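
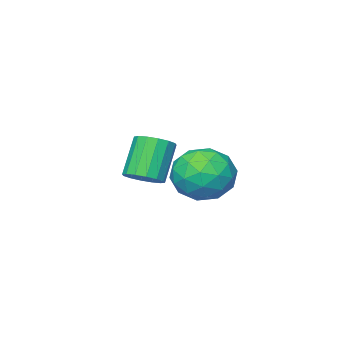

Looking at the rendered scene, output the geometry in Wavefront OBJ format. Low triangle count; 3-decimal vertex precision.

v 1.184 -1.37 -2.947
v 1.628 -1.161 -2.638
v 0.98 -1.461 -1.504
v 0.536 -1.67 -1.813
v 1.445 -0.926 -2.68
v 0.798 -1.227 -1.546
v 1.193 -0.81 -2.794
v 0.545 -1.111 -1.66
v 0.938 -0.845 -2.948
v 0.29 -1.145 -1.815
v 0.749 -1.019 -3.103
v 0.101 -1.32 -1.969
v 0.676 -1.288 -3.215
v 0.028 -1.589 -2.081
v 0.74 -1.579 -3.256
v 0.092 -1.879 -2.122
v 0.922 -1.813 -3.214
v 0.275 -2.114 -2.08
v 1.175 -1.929 -3.1
v 0.527 -2.23 -1.966
v 1.43 -1.895 -2.945
v 0.782 -2.195 -1.812
v 1.619 -1.72 -2.791
v 0.971 -2.021 -1.657
v 1.692 -1.451 -2.679
v 1.044 -1.752 -1.545
v -2.46 -2.224 -4.654
v -1.494 -1.965 -4.517
v -2.386 -3.195 -3.343
v -1.42 -2.936 -3.206
v -2.151 -2.258 -3.05
v -2.197 -1.658 -3.86
v -1.683 -3.502 -4
v -1.729 -2.902 -4.81
v -1.014 -2.755 -4.113
v -1.303 -1.986 -3.526
v -2.577 -3.174 -4.334
v -2.866 -2.405 -3.747
v -1.984 -2.009 -4.7
v -1.896 -3.151 -3.16
v -2.326 -2.753 -3.068
v -1.758 -2.6 -2.988
v -2.397 -1.828 -4.314
v -1.829 -1.676 -4.234
v -2.215 -1.849 -3.372
v -2.051 -3.484 -3.626
v -1.483 -3.332 -3.546
v -2.122 -2.56 -4.872
v -1.554 -2.407 -4.792
v -1.665 -3.311 -4.488
v -1.134 -2.321 -4.382
v -1.09 -2.892 -3.612
v -1.244 -3.225 -4.078
v -1.272 -2.872 -4.554
v -1.304 -1.869 -4.037
v -1.26 -2.44 -3.267
v -1.69 -2.042 -3.176
v -1.717 -1.689 -3.652
v -1.021 -2.334 -3.8
v -2.62 -2.72 -4.593
v -2.576 -3.291 -3.823
v -2.163 -3.471 -4.208
v -2.19 -3.118 -4.684
v -2.79 -2.268 -4.248
v -2.746 -2.839 -3.478
v -2.608 -2.288 -3.306
v -2.636 -1.935 -3.782
v -2.859 -2.826 -4.06
f 2 1 5
f 2 5 3
f 3 5 6
f 3 6 4
f 5 1 7
f 5 7 6
f 6 7 8
f 6 8 4
f 7 1 9
f 7 9 8
f 8 9 10
f 8 10 4
f 9 1 11
f 9 11 10
f 10 11 12
f 10 12 4
f 11 1 13
f 11 13 12
f 12 13 14
f 12 14 4
f 13 1 15
f 13 15 14
f 14 15 16
f 14 16 4
f 15 1 17
f 15 17 16
f 16 17 18
f 16 18 4
f 17 1 19
f 17 19 18
f 18 19 20
f 18 20 4
f 19 1 21
f 19 21 20
f 20 21 22
f 20 22 4
f 21 1 23
f 21 23 22
f 22 23 24
f 22 24 4
f 23 1 25
f 23 25 24
f 24 25 26
f 24 26 4
f 25 1 2
f 25 2 26
f 26 2 3
f 26 3 4
f 27 64 43
f 64 38 67
f 43 67 32
f 64 67 43
f 27 43 39
f 43 32 44
f 39 44 28
f 43 44 39
f 27 39 48
f 39 28 49
f 48 49 34
f 39 49 48
f 27 48 60
f 48 34 63
f 60 63 37
f 48 63 60
f 27 60 64
f 60 37 68
f 64 68 38
f 60 68 64
f 28 44 55
f 44 32 58
f 55 58 36
f 44 58 55
f 32 67 45
f 67 38 66
f 45 66 31
f 67 66 45
f 38 68 65
f 68 37 61
f 65 61 29
f 68 61 65
f 37 63 62
f 63 34 50
f 62 50 33
f 63 50 62
f 34 49 54
f 49 28 51
f 54 51 35
f 49 51 54
f 30 56 42
f 56 36 57
f 42 57 31
f 56 57 42
f 30 42 40
f 42 31 41
f 40 41 29
f 42 41 40
f 30 40 47
f 40 29 46
f 47 46 33
f 40 46 47
f 30 47 52
f 47 33 53
f 52 53 35
f 47 53 52
f 30 52 56
f 52 35 59
f 56 59 36
f 52 59 56
f 31 57 45
f 57 36 58
f 45 58 32
f 57 58 45
f 29 41 65
f 41 31 66
f 65 66 38
f 41 66 65
f 33 46 62
f 46 29 61
f 62 61 37
f 46 61 62
f 35 53 54
f 53 33 50
f 54 50 34
f 53 50 54
f 36 59 55
f 59 35 51
f 55 51 28
f 59 51 55



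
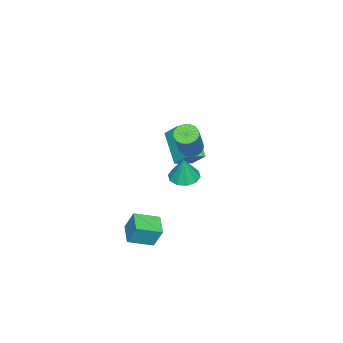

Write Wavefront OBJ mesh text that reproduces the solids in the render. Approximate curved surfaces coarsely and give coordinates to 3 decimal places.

v -0.125 3.258 -1.039
v 0.513 3.661 -1.192
v 0.165 3.322 0.339
v 0.156 3.969 -1.131
v -0.309 4.005 -1.036
v -0.703 3.756 -0.941
v -0.877 3.317 -0.884
v -0.763 2.855 -0.886
v -0.406 2.547 -0.947
v 0.059 2.51 -1.043
v 0.454 2.759 -1.137
v 0.627 3.198 -1.194
v -2.354 2.78 -1.72
v -3.554 1.78 -0.553
v -2.198 3.523 -0.924
v -3.399 2.523 0.243
v -1.501 2.197 -1.343
v -2.702 1.197 -0.176
v -1.346 2.94 -0.547
v -2.546 1.94 0.62
v 1.83 1.016 -3.955
v 1.843 1.492 -2.865
v 1.126 2.064 -4.405
v 1.14 2.54 -3.315
v 2.8 1.56 -4.205
v 2.814 2.036 -3.115
v 2.097 2.608 -4.655
v 2.11 3.084 -3.565
v 0.038 3.656 1.223
v 0.469 3.903 0.888
v 1.654 4.131 2.582
v 1.222 3.884 2.917
v 0.323 4.114 0.961
v 1.508 4.342 2.656
v 0.121 4.234 1.087
v 1.306 4.463 2.781
v -0.099 4.24 1.239
v 1.086 4.468 2.934
v -0.291 4.13 1.389
v 0.894 4.358 3.083
v -0.418 3.926 1.505
v 0.767 4.154 3.199
v -0.455 3.669 1.566
v 0.73 3.897 3.26
v -0.394 3.409 1.558
v 0.791 3.637 3.252
v -0.248 3.198 1.484
v 0.937 3.426 3.179
v -0.046 3.077 1.359
v 1.139 3.306 3.053
v 0.174 3.072 1.206
v 1.359 3.3 2.901
v 0.366 3.182 1.057
v 1.551 3.41 2.751
v 0.493 3.386 0.941
v 1.678 3.614 2.635
v 0.53 3.643 0.88
v 1.715 3.871 2.574
f 2 1 4
f 2 4 3
f 4 1 5
f 4 5 3
f 5 1 6
f 5 6 3
f 6 1 7
f 6 7 3
f 7 1 8
f 7 8 3
f 8 1 9
f 8 9 3
f 9 1 10
f 9 10 3
f 10 1 11
f 10 11 3
f 11 1 12
f 11 12 3
f 12 1 2
f 12 2 3
f 14 16 13
f 17 14 13
f 13 16 15
f 15 17 13
f 14 20 16
f 18 14 17
f 18 20 14
f 16 20 15
f 19 17 15
f 15 20 19
f 19 18 17
f 20 18 19
f 22 24 21
f 25 22 21
f 21 24 23
f 23 25 21
f 22 28 24
f 26 22 25
f 26 28 22
f 24 28 23
f 27 25 23
f 23 28 27
f 27 26 25
f 28 26 27
f 30 29 33
f 30 33 31
f 31 33 34
f 31 34 32
f 33 29 35
f 33 35 34
f 34 35 36
f 34 36 32
f 35 29 37
f 35 37 36
f 36 37 38
f 36 38 32
f 37 29 39
f 37 39 38
f 38 39 40
f 38 40 32
f 39 29 41
f 39 41 40
f 40 41 42
f 40 42 32
f 41 29 43
f 41 43 42
f 42 43 44
f 42 44 32
f 43 29 45
f 43 45 44
f 44 45 46
f 44 46 32
f 45 29 47
f 45 47 46
f 46 47 48
f 46 48 32
f 47 29 49
f 47 49 48
f 48 49 50
f 48 50 32
f 49 29 51
f 49 51 50
f 50 51 52
f 50 52 32
f 51 29 53
f 51 53 52
f 52 53 54
f 52 54 32
f 53 29 55
f 53 55 54
f 54 55 56
f 54 56 32
f 55 29 57
f 55 57 56
f 56 57 58
f 56 58 32
f 57 29 30
f 57 30 58
f 58 30 31
f 58 31 32



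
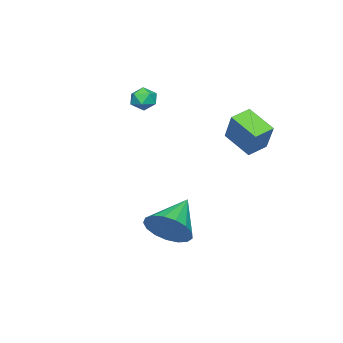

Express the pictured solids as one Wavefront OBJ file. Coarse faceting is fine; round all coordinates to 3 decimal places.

v -1.337 1.355 0.266
v -0.671 2.024 1.656
v -1.047 2.65 -0.496
v -0.382 3.319 0.894
v -0.438 1.001 0.006
v 0.227 1.67 1.396
v -0.149 2.296 -0.756
v 0.517 2.965 0.634
v 4.024 0.935 -3.74
v 4.444 1.554 -2.948
v 2.296 0.825 -2.74
v 4.231 1.899 -3.277
v 3.972 2.023 -3.712
v 3.724 1.897 -4.154
v 3.545 1.551 -4.501
v 3.476 1.064 -4.673
v 3.533 0.547 -4.632
v 3.702 0.119 -4.387
v 3.945 -0.123 -3.993
v 4.206 -0.122 -3.542
v 4.425 0.121 -3.135
v 4.553 0.55 -2.868
v 4.56 1.068 -2.8
v -0.881 -2.604 1.655
v -0.428 -2.366 1.218
v -0.432 -3.594 1.582
v 0.021 -3.356 1.145
v 0.043 -3.165 1.79
v -0.234 -2.553 1.835
v -0.626 -3.407 0.965
v -0.903 -2.795 1.01
v -0.27 -2.862 0.792
v 0.143 -2.713 1.301
v -1.003 -3.247 1.499
v -0.59 -3.098 2.008
f 2 4 1
f 5 2 1
f 1 4 3
f 3 5 1
f 2 8 4
f 6 2 5
f 6 8 2
f 4 8 3
f 7 5 3
f 3 8 7
f 7 6 5
f 8 6 7
f 10 9 12
f 10 12 11
f 12 9 13
f 12 13 11
f 13 9 14
f 13 14 11
f 14 9 15
f 14 15 11
f 15 9 16
f 15 16 11
f 16 9 17
f 16 17 11
f 17 9 18
f 17 18 11
f 18 9 19
f 18 19 11
f 19 9 20
f 19 20 11
f 20 9 21
f 20 21 11
f 21 9 22
f 21 22 11
f 22 9 23
f 22 23 11
f 23 9 10
f 23 10 11
f 24 35 29
f 24 29 25
f 24 25 31
f 24 31 34
f 24 34 35
f 25 29 33
f 29 35 28
f 35 34 26
f 34 31 30
f 31 25 32
f 27 33 28
f 27 28 26
f 27 26 30
f 27 30 32
f 27 32 33
f 28 33 29
f 26 28 35
f 30 26 34
f 32 30 31
f 33 32 25



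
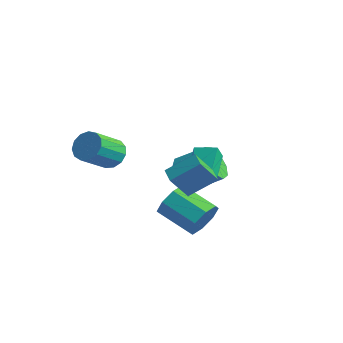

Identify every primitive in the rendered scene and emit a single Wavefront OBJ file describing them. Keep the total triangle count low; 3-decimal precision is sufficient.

v 2.116 -1.024 -1.317
v 2.395 -0.587 -0.474
v 0.664 -0.819 0.22
v 0.384 -1.256 -0.623
v 2.126 -0.093 -0.981
v 0.394 -0.325 -0.287
v 1.85 -0.144 -1.685
v 0.119 -0.376 -0.991
v 1.73 -0.711 -2.174
v -0.001 -0.943 -1.479
v 1.836 -1.461 -2.16
v 0.105 -1.693 -1.466
v 2.106 -1.955 -1.653
v 0.374 -2.187 -0.959
v 2.381 -1.904 -0.949
v 0.65 -2.136 -0.255
v 2.501 -1.337 -0.461
v 0.77 -1.569 0.234
v -1.381 1.52 -1.022
v -0.958 1.865 -1.86
v 0.224 2.664 -0.936
v -0.199 2.32 -0.098
v -1.431 2.307 -1.638
v -0.249 3.106 -0.714
v -1.88 2.38 -1.128
v -0.698 3.18 -0.203
v -2.096 2.052 -0.568
v -0.914 2.851 0.357
v -1.977 1.475 -0.221
v -0.795 2.274 0.704
v -1.579 0.919 -0.249
v -0.397 1.718 0.676
v -1.089 0.644 -0.639
v 0.093 1.444 0.286
v -0.735 0.78 -1.208
v 0.447 1.579 -0.284
v -0.683 1.262 -1.691
v 0.498 2.061 -0.766
v 1.761 -2.023 1.223
v 1.469 -2.831 2.441
v 2.545 -0.984 2.101
v 2.254 -1.792 3.318
v 2.486 -2.468 1.102
v 2.195 -3.276 2.319
v 3.271 -1.429 1.979
v 2.979 -2.237 3.197
v -3.256 -1.32 0.84
v -2.454 -1.207 1.065
v -2.563 -2.628 2.165
v -3.364 -2.74 1.94
v -2.715 -0.953 1.368
v -2.823 -2.373 2.467
v -3.147 -0.815 1.503
v -3.255 -2.236 2.603
v -3.614 -0.838 1.428
v -3.722 -2.259 2.527
v -3.967 -1.013 1.166
v -4.075 -2.434 2.266
v -4.094 -1.286 0.801
v -4.203 -2.707 1.9
v -3.955 -1.57 0.448
v -4.064 -2.991 1.548
v -3.594 -1.774 0.22
v -3.703 -3.195 1.32
v -3.126 -1.834 0.189
v -3.234 -3.255 1.288
v -2.699 -1.73 0.364
v -2.807 -3.151 1.464
v -2.448 -1.497 0.691
v -2.557 -2.917 1.791
v 1.228 -0.802 0.802
v 1.278 -1.211 1.535
v 0.529 0.395 1.518
v 0.579 -0.013 2.25
v 2.201 -0.347 0.99
v 2.251 -0.755 1.722
v 1.502 0.851 1.705
v 1.552 0.442 2.438
f 2 1 5
f 2 5 3
f 3 5 6
f 3 6 4
f 5 1 7
f 5 7 6
f 6 7 8
f 6 8 4
f 7 1 9
f 7 9 8
f 8 9 10
f 8 10 4
f 9 1 11
f 9 11 10
f 10 11 12
f 10 12 4
f 11 1 13
f 11 13 12
f 12 13 14
f 12 14 4
f 13 1 15
f 13 15 14
f 14 15 16
f 14 16 4
f 15 1 17
f 15 17 16
f 16 17 18
f 16 18 4
f 17 1 2
f 17 2 18
f 18 2 3
f 18 3 4
f 20 19 23
f 20 23 21
f 21 23 24
f 21 24 22
f 23 19 25
f 23 25 24
f 24 25 26
f 24 26 22
f 25 19 27
f 25 27 26
f 26 27 28
f 26 28 22
f 27 19 29
f 27 29 28
f 28 29 30
f 28 30 22
f 29 19 31
f 29 31 30
f 30 31 32
f 30 32 22
f 31 19 33
f 31 33 32
f 32 33 34
f 32 34 22
f 33 19 35
f 33 35 34
f 34 35 36
f 34 36 22
f 35 19 37
f 35 37 36
f 36 37 38
f 36 38 22
f 37 19 20
f 37 20 38
f 38 20 21
f 38 21 22
f 40 42 39
f 43 40 39
f 39 42 41
f 41 43 39
f 40 46 42
f 44 40 43
f 44 46 40
f 42 46 41
f 45 43 41
f 41 46 45
f 45 44 43
f 46 44 45
f 48 47 51
f 48 51 49
f 49 51 52
f 49 52 50
f 51 47 53
f 51 53 52
f 52 53 54
f 52 54 50
f 53 47 55
f 53 55 54
f 54 55 56
f 54 56 50
f 55 47 57
f 55 57 56
f 56 57 58
f 56 58 50
f 57 47 59
f 57 59 58
f 58 59 60
f 58 60 50
f 59 47 61
f 59 61 60
f 60 61 62
f 60 62 50
f 61 47 63
f 61 63 62
f 62 63 64
f 62 64 50
f 63 47 65
f 63 65 64
f 64 65 66
f 64 66 50
f 65 47 67
f 65 67 66
f 66 67 68
f 66 68 50
f 67 47 69
f 67 69 68
f 68 69 70
f 68 70 50
f 69 47 48
f 69 48 70
f 70 48 49
f 70 49 50
f 72 74 71
f 75 72 71
f 71 74 73
f 73 75 71
f 72 78 74
f 76 72 75
f 76 78 72
f 74 78 73
f 77 75 73
f 73 78 77
f 77 76 75
f 78 76 77



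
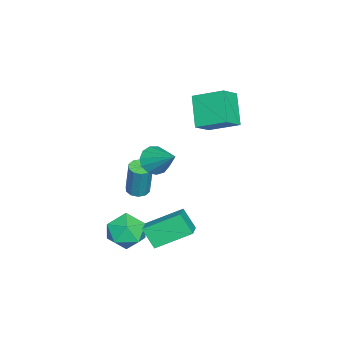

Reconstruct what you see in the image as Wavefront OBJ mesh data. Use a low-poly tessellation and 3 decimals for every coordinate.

v 2.807 -1.42 -2.472
v 2.539 -2.115 -1.444
v 2.172 0.268 -1.497
v 1.904 -0.427 -0.468
v 3.836 -1.253 -2.092
v 3.568 -1.948 -1.063
v 3.201 0.435 -1.116
v 2.933 -0.26 -0.088
v 2.815 -2.015 -1.241
v 3.72 -2.066 -1.908
v 2.4 -3.734 -1.672
v 3.305 -3.785 -2.339
v 3.431 -3.727 -1.222
v 3.688 -2.665 -0.956
v 2.432 -3.135 -2.624
v 2.689 -2.073 -2.358
v 3.484 -2.759 -2.762
v 4.101 -3.125 -1.896
v 2.019 -2.675 -1.684
v 2.636 -3.041 -0.818
v 0.809 -3.048 -0.391
v 1.382 -3.214 -0.454
v 1.664 -2.957 1.427
v 1.091 -2.792 1.491
v 1.363 -2.846 -0.502
v 1.645 -2.59 1.38
v 1.132 -2.556 -0.506
v 1.415 -2.3 1.375
v 0.778 -2.454 -0.467
v 1.06 -2.197 1.414
v 0.435 -2.579 -0.399
v 0.718 -2.322 1.483
v 0.236 -2.883 -0.327
v 0.518 -2.626 1.554
v 0.255 -3.25 -0.28
v 0.537 -2.994 1.602
v 0.485 -3.54 -0.275
v 0.768 -3.284 1.606
v 0.84 -3.643 -0.314
v 1.122 -3.386 1.567
v 1.182 -3.518 -0.383
v 1.465 -3.261 1.499
v -2.254 -0.394 2.42
v -3.517 -0.939 3.773
v -2.132 1.23 3.187
v -3.395 0.685 4.541
v -1.305 -0.805 3.139
v -2.568 -1.35 4.493
v -1.183 0.819 3.907
v -2.446 0.274 5.26
v 0.717 -2.19 1.824
v 1.451 -2.326 1.418
v 1.543 -0.93 2.896
v 1.228 -1.976 1.179
v 0.842 -1.694 1.145
v 0.416 -1.57 1.326
v 0.086 -1.642 1.666
v -0.043 -1.889 2.055
v 0.068 -2.231 2.371
v 0.385 -2.56 2.514
v 0.808 -2.772 2.437
v 1.202 -2.799 2.165
v 1.441 -2.633 1.785
f 2 4 1
f 5 2 1
f 1 4 3
f 3 5 1
f 2 8 4
f 6 2 5
f 6 8 2
f 4 8 3
f 7 5 3
f 3 8 7
f 7 6 5
f 8 6 7
f 9 20 14
f 9 14 10
f 9 10 16
f 9 16 19
f 9 19 20
f 10 14 18
f 14 20 13
f 20 19 11
f 19 16 15
f 16 10 17
f 12 18 13
f 12 13 11
f 12 11 15
f 12 15 17
f 12 17 18
f 13 18 14
f 11 13 20
f 15 11 19
f 17 15 16
f 18 17 10
f 22 21 25
f 22 25 23
f 23 25 26
f 23 26 24
f 25 21 27
f 25 27 26
f 26 27 28
f 26 28 24
f 27 21 29
f 27 29 28
f 28 29 30
f 28 30 24
f 29 21 31
f 29 31 30
f 30 31 32
f 30 32 24
f 31 21 33
f 31 33 32
f 32 33 34
f 32 34 24
f 33 21 35
f 33 35 34
f 34 35 36
f 34 36 24
f 35 21 37
f 35 37 36
f 36 37 38
f 36 38 24
f 37 21 39
f 37 39 38
f 38 39 40
f 38 40 24
f 39 21 41
f 39 41 40
f 40 41 42
f 40 42 24
f 41 21 22
f 41 22 42
f 42 22 23
f 42 23 24
f 44 46 43
f 47 44 43
f 43 46 45
f 45 47 43
f 44 50 46
f 48 44 47
f 48 50 44
f 46 50 45
f 49 47 45
f 45 50 49
f 49 48 47
f 50 48 49
f 52 51 54
f 52 54 53
f 54 51 55
f 54 55 53
f 55 51 56
f 55 56 53
f 56 51 57
f 56 57 53
f 57 51 58
f 57 58 53
f 58 51 59
f 58 59 53
f 59 51 60
f 59 60 53
f 60 51 61
f 60 61 53
f 61 51 62
f 61 62 53
f 62 51 63
f 62 63 53
f 63 51 52
f 63 52 53



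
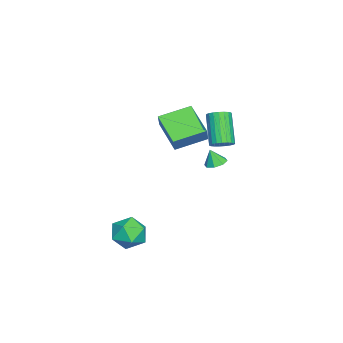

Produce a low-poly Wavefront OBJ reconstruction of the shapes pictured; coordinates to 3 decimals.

v -2.646 1.702 -0.039
v -2.081 1.513 0.347
v -3.369 1.05 2.005
v -3.934 1.238 1.619
v -2.105 1.801 0.409
v -3.392 1.337 2.067
v -2.222 2.071 0.394
v -3.509 1.608 2.052
v -2.412 2.278 0.303
v -3.7 1.814 1.962
v -2.643 2.385 0.154
v -3.931 1.921 1.812
v -2.875 2.374 -0.029
v -4.162 1.91 1.629
v -3.067 2.246 -0.214
v -4.354 1.783 1.445
v -3.186 2.025 -0.368
v -4.474 1.561 1.29
v -3.212 1.747 -0.466
v -4.5 1.284 1.193
v -3.14 1.462 -0.49
v -4.428 0.999 1.169
v -2.983 1.218 -0.436
v -4.27 0.755 1.223
v -2.767 1.058 -0.313
v -4.055 0.594 1.345
v -2.531 1.009 -0.143
v -3.818 0.545 1.515
v -2.314 1.08 0.045
v -3.602 0.616 1.703
v -2.155 1.258 0.218
v -3.443 0.795 1.876
v -1.281 1.649 -0.701
v -0.857 2.126 -0.535
v -1.279 1.311 0.261
v -1.339 2.269 -0.483
v -1.787 2.049 -0.559
v -1.939 1.594 -0.719
v -1.706 1.172 -0.868
v -1.224 1.029 -0.919
v -0.776 1.249 -0.843
v -0.624 1.704 -0.684
v 0.718 -0.162 1.208
v -0.719 -1.332 2.198
v -0.235 1.429 1.706
v -1.671 0.26 2.696
v 1.311 -0.1 2.144
v -0.125 -1.269 3.134
v 0.359 1.492 2.642
v -1.078 0.322 3.632
v 2.489 -2.39 -3.765
v 2.862 -1.853 -4.668
v 4.078 -2.127 -2.952
v 4.451 -1.59 -3.855
v 3.658 -1.13 -3.22
v 2.677 -1.292 -3.722
v 4.263 -2.688 -3.898
v 3.282 -2.85 -4.4
v 3.958 -2.037 -4.75
v 3.585 -1.074 -4.331
v 3.355 -2.906 -3.289
v 2.982 -1.943 -2.87
f 2 1 5
f 2 5 3
f 3 5 6
f 3 6 4
f 5 1 7
f 5 7 6
f 6 7 8
f 6 8 4
f 7 1 9
f 7 9 8
f 8 9 10
f 8 10 4
f 9 1 11
f 9 11 10
f 10 11 12
f 10 12 4
f 11 1 13
f 11 13 12
f 12 13 14
f 12 14 4
f 13 1 15
f 13 15 14
f 14 15 16
f 14 16 4
f 15 1 17
f 15 17 16
f 16 17 18
f 16 18 4
f 17 1 19
f 17 19 18
f 18 19 20
f 18 20 4
f 19 1 21
f 19 21 20
f 20 21 22
f 20 22 4
f 21 1 23
f 21 23 22
f 22 23 24
f 22 24 4
f 23 1 25
f 23 25 24
f 24 25 26
f 24 26 4
f 25 1 27
f 25 27 26
f 26 27 28
f 26 28 4
f 27 1 29
f 27 29 28
f 28 29 30
f 28 30 4
f 29 1 31
f 29 31 30
f 30 31 32
f 30 32 4
f 31 1 2
f 31 2 32
f 32 2 3
f 32 3 4
f 34 33 36
f 34 36 35
f 36 33 37
f 36 37 35
f 37 33 38
f 37 38 35
f 38 33 39
f 38 39 35
f 39 33 40
f 39 40 35
f 40 33 41
f 40 41 35
f 41 33 42
f 41 42 35
f 42 33 34
f 42 34 35
f 44 46 43
f 47 44 43
f 43 46 45
f 45 47 43
f 44 50 46
f 48 44 47
f 48 50 44
f 46 50 45
f 49 47 45
f 45 50 49
f 49 48 47
f 50 48 49
f 51 62 56
f 51 56 52
f 51 52 58
f 51 58 61
f 51 61 62
f 52 56 60
f 56 62 55
f 62 61 53
f 61 58 57
f 58 52 59
f 54 60 55
f 54 55 53
f 54 53 57
f 54 57 59
f 54 59 60
f 55 60 56
f 53 55 62
f 57 53 61
f 59 57 58
f 60 59 52



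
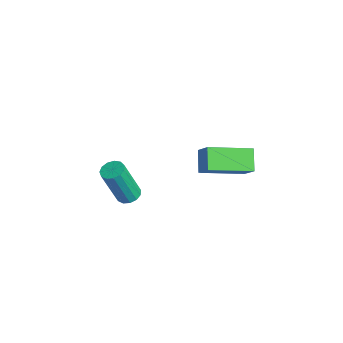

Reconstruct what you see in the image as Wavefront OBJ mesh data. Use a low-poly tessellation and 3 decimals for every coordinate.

v -3.864 2.982 3.33
v -3.106 3.079 4.135
v -3.576 4.927 2.824
v -2.818 5.024 3.629
v -3.062 2.676 2.611
v -2.304 2.773 3.416
v -2.774 4.621 2.105
v -2.016 4.718 2.91
v -2.452 -0.618 2.881
v -2.101 -0.99 2.743
v -2.097 -1.675 4.601
v -2.448 -1.302 4.739
v -1.942 -0.753 2.83
v -1.938 -1.437 4.688
v -1.945 -0.473 2.934
v -1.941 -1.157 4.792
v -2.109 -0.239 3.02
v -2.105 -0.923 4.878
v -2.381 -0.125 3.062
v -2.378 -0.809 4.92
v -2.677 -0.168 3.047
v -2.673 -0.852 4.905
v -2.9 -0.353 2.979
v -2.897 -1.038 4.837
v -2.982 -0.623 2.88
v -2.978 -1.307 4.738
v -2.895 -0.891 2.781
v -2.891 -1.575 4.639
v -2.667 -1.072 2.714
v -2.664 -1.757 4.572
v -2.371 -1.109 2.7
v -2.368 -1.794 4.558
f 2 4 1
f 5 2 1
f 1 4 3
f 3 5 1
f 2 8 4
f 6 2 5
f 6 8 2
f 4 8 3
f 7 5 3
f 3 8 7
f 7 6 5
f 8 6 7
f 10 9 13
f 10 13 11
f 11 13 14
f 11 14 12
f 13 9 15
f 13 15 14
f 14 15 16
f 14 16 12
f 15 9 17
f 15 17 16
f 16 17 18
f 16 18 12
f 17 9 19
f 17 19 18
f 18 19 20
f 18 20 12
f 19 9 21
f 19 21 20
f 20 21 22
f 20 22 12
f 21 9 23
f 21 23 22
f 22 23 24
f 22 24 12
f 23 9 25
f 23 25 24
f 24 25 26
f 24 26 12
f 25 9 27
f 25 27 26
f 26 27 28
f 26 28 12
f 27 9 29
f 27 29 28
f 28 29 30
f 28 30 12
f 29 9 31
f 29 31 30
f 30 31 32
f 30 32 12
f 31 9 10
f 31 10 32
f 32 10 11
f 32 11 12



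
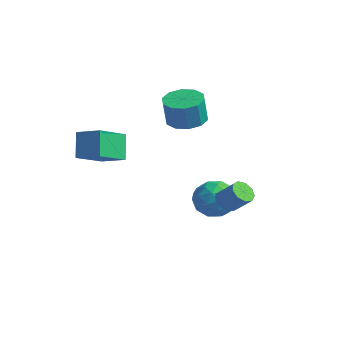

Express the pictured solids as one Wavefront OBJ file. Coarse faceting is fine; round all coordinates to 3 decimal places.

v -4.442 -3.717 0.758
v -3.174 -3.204 1.206
v -4.843 -1.855 -0.239
v -3.574 -1.342 0.209
v -3.746 -4.278 -0.569
v -2.477 -3.765 -0.121
v -4.146 -2.416 -1.566
v -2.878 -1.903 -1.118
v 1.935 0.478 -2.827
v 2.4 0.619 -3.318
v 3.289 0.943 -2.383
v 2.825 0.802 -1.893
v 2.15 1.006 -3.215
v 3.04 1.331 -2.281
v 1.801 1.147 -2.931
v 2.69 1.471 -1.997
v 1.514 0.974 -2.598
v 2.403 1.298 -1.664
v 1.424 0.569 -2.373
v 2.314 0.893 -1.438
v 1.574 0.122 -2.36
v 2.463 0.446 -1.425
v 1.893 -0.159 -2.566
v 2.782 0.165 -1.631
v 2.232 -0.142 -2.894
v 3.121 0.182 -1.959
v 2.432 0.165 -3.191
v 3.321 0.49 -2.256
v 0.47 2.128 -3.385
v 0.992 1.47 -2.53
v 0.008 0.51 -4.35
v 0.53 -0.148 -3.495
v -0.485 0.445 -3.259
v -0.199 1.445 -2.663
v 1.199 0.535 -4.217
v 1.485 1.535 -3.621
v 1.442 0.485 -3.044
v 0.402 0.429 -2.452
v 0.598 1.551 -4.428
v -0.442 1.495 -3.836
v 0.771 1.941 -2.873
v 0.229 0.039 -4.007
v -0.368 0.388 -3.869
v -0.061 0 -3.366
v 0.071 1.926 -2.951
v 0.378 1.539 -2.448
v -0.49 0.937 -2.877
v 0.622 0.441 -4.432
v 0.929 0.054 -3.929
v 1.061 1.98 -3.514
v 1.368 1.592 -3.011
v 1.49 1.043 -4.003
v 1.343 0.975 -2.673
v 1.072 0.024 -3.24
v 1.465 0.426 -3.664
v 1.633 1.014 -3.314
v 0.731 0.942 -2.325
v 0.46 -0.009 -2.892
v -0.137 0.34 -2.753
v 0.031 0.928 -2.403
v 0.996 0.364 -2.627
v 0.54 1.989 -3.988
v 0.269 1.038 -4.555
v 0.969 1.052 -4.477
v 1.137 1.64 -4.127
v -0.072 1.956 -3.64
v -0.343 1.005 -4.207
v -0.633 0.966 -3.566
v -0.465 1.554 -3.216
v 0.004 1.616 -4.253
v -3.381 2.385 0.25
v -2.502 3.042 0.32
v -2.38 2.713 1.881
v -3.259 2.055 1.81
v -3.055 3.418 0.442
v -2.933 3.088 2.003
v -3.733 3.399 0.491
v -3.611 3.069 2.052
v -4.276 2.992 0.447
v -4.155 2.663 2.008
v -4.477 2.354 0.328
v -4.356 2.024 1.889
v -4.26 1.727 0.179
v -4.138 1.398 1.74
v -3.707 1.352 0.057
v -3.585 1.022 1.618
v -3.029 1.371 0.008
v -2.907 1.041 1.569
v -2.485 1.777 0.052
v -2.364 1.448 1.613
v -2.284 2.416 0.171
v -2.163 2.086 1.732
f 2 4 1
f 5 2 1
f 1 4 3
f 3 5 1
f 2 8 4
f 6 2 5
f 6 8 2
f 4 8 3
f 7 5 3
f 3 8 7
f 7 6 5
f 8 6 7
f 10 9 13
f 10 13 11
f 11 13 14
f 11 14 12
f 13 9 15
f 13 15 14
f 14 15 16
f 14 16 12
f 15 9 17
f 15 17 16
f 16 17 18
f 16 18 12
f 17 9 19
f 17 19 18
f 18 19 20
f 18 20 12
f 19 9 21
f 19 21 20
f 20 21 22
f 20 22 12
f 21 9 23
f 21 23 22
f 22 23 24
f 22 24 12
f 23 9 25
f 23 25 24
f 24 25 26
f 24 26 12
f 25 9 27
f 25 27 26
f 26 27 28
f 26 28 12
f 27 9 10
f 27 10 28
f 28 10 11
f 28 11 12
f 29 66 45
f 66 40 69
f 45 69 34
f 66 69 45
f 29 45 41
f 45 34 46
f 41 46 30
f 45 46 41
f 29 41 50
f 41 30 51
f 50 51 36
f 41 51 50
f 29 50 62
f 50 36 65
f 62 65 39
f 50 65 62
f 29 62 66
f 62 39 70
f 66 70 40
f 62 70 66
f 30 46 57
f 46 34 60
f 57 60 38
f 46 60 57
f 34 69 47
f 69 40 68
f 47 68 33
f 69 68 47
f 40 70 67
f 70 39 63
f 67 63 31
f 70 63 67
f 39 65 64
f 65 36 52
f 64 52 35
f 65 52 64
f 36 51 56
f 51 30 53
f 56 53 37
f 51 53 56
f 32 58 44
f 58 38 59
f 44 59 33
f 58 59 44
f 32 44 42
f 44 33 43
f 42 43 31
f 44 43 42
f 32 42 49
f 42 31 48
f 49 48 35
f 42 48 49
f 32 49 54
f 49 35 55
f 54 55 37
f 49 55 54
f 32 54 58
f 54 37 61
f 58 61 38
f 54 61 58
f 33 59 47
f 59 38 60
f 47 60 34
f 59 60 47
f 31 43 67
f 43 33 68
f 67 68 40
f 43 68 67
f 35 48 64
f 48 31 63
f 64 63 39
f 48 63 64
f 37 55 56
f 55 35 52
f 56 52 36
f 55 52 56
f 38 61 57
f 61 37 53
f 57 53 30
f 61 53 57
f 72 71 75
f 72 75 73
f 73 75 76
f 73 76 74
f 75 71 77
f 75 77 76
f 76 77 78
f 76 78 74
f 77 71 79
f 77 79 78
f 78 79 80
f 78 80 74
f 79 71 81
f 79 81 80
f 80 81 82
f 80 82 74
f 81 71 83
f 81 83 82
f 82 83 84
f 82 84 74
f 83 71 85
f 83 85 84
f 84 85 86
f 84 86 74
f 85 71 87
f 85 87 86
f 86 87 88
f 86 88 74
f 87 71 89
f 87 89 88
f 88 89 90
f 88 90 74
f 89 71 91
f 89 91 90
f 90 91 92
f 90 92 74
f 91 71 72
f 91 72 92
f 92 72 73
f 92 73 74



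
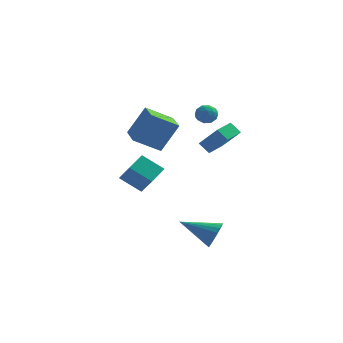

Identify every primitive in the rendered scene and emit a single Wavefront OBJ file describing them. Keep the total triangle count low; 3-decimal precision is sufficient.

v 0.919 -3.346 -3.925
v 1.171 -3.752 -3.162
v -1.099 -3.114 -3.135
v 1.245 -3.366 -3.086
v 1.255 -2.976 -3.176
v 1.198 -2.659 -3.415
v 1.086 -2.478 -3.754
v 0.941 -2.469 -4.127
v 0.792 -2.634 -4.46
v 0.668 -2.94 -4.687
v 0.594 -3.326 -4.764
v 0.584 -3.716 -4.674
v 0.641 -4.033 -4.435
v 0.753 -4.214 -4.096
v 0.898 -4.223 -3.723
v 1.047 -4.058 -3.389
v -0.315 2.461 3.495
v 0.297 2.279 3.199
v -0.857 1.701 2.841
v -0.245 1.519 2.545
v -0.372 1.357 3.218
v -0.037 1.826 3.622
v -0.523 2.154 2.418
v -0.188 2.623 2.822
v 0.169 2.09 2.532
v 0.262 1.597 3.027
v -0.822 2.383 3.013
v -0.729 1.89 3.508
v 0.039 2.437 3.404
v -0.599 1.543 2.636
v -0.673 1.448 3.032
v -0.313 1.341 2.857
v -0.158 2.17 3.654
v 0.202 2.064 3.479
v -0.191 1.521 3.491
v -0.762 1.916 2.561
v -0.402 1.81 2.386
v -0.247 2.639 3.183
v 0.113 2.532 3.008
v -0.369 2.459 2.549
v 0.323 2.219 2.838
v 0.004 1.772 2.454
v -0.159 2.145 2.379
v 0.038 2.421 2.617
v 0.378 1.929 3.129
v 0.06 1.482 2.745
v -0.015 1.387 3.141
v 0.182 1.663 3.378
v 0.303 1.817 2.738
v -0.62 2.498 3.295
v -0.938 2.051 2.911
v -0.742 2.317 2.662
v -0.545 2.593 2.899
v -0.564 2.208 3.586
v -0.883 1.761 3.202
v -0.598 1.559 3.423
v -0.401 1.835 3.661
v -0.863 2.163 3.302
v -2.986 2.835 -0.361
v -4.532 2.37 0.583
v -3.615 4.655 -0.493
v -5.161 4.189 0.451
v -1.999 3.311 1.489
v -3.545 2.845 2.433
v -2.628 5.13 1.357
v -4.174 4.665 2.301
v -0.637 1.475 0.923
v 0.462 0.86 2.278
v -0.036 2.747 1.012
v 1.064 2.133 2.367
v -0.024 1.227 0.313
v 1.076 0.613 1.668
v 0.578 2.5 0.402
v 1.677 1.885 1.757
v -5.243 1.777 -2.213
v -4.702 2.872 -1.66
v -3.935 1.595 -3.133
v -3.394 2.689 -2.58
v -4.466 0.731 -0.9
v -3.925 1.825 -0.347
v -3.158 0.548 -1.82
v -2.617 1.643 -1.267
f 2 1 4
f 2 4 3
f 4 1 5
f 4 5 3
f 5 1 6
f 5 6 3
f 6 1 7
f 6 7 3
f 7 1 8
f 7 8 3
f 8 1 9
f 8 9 3
f 9 1 10
f 9 10 3
f 10 1 11
f 10 11 3
f 11 1 12
f 11 12 3
f 12 1 13
f 12 13 3
f 13 1 14
f 13 14 3
f 14 1 15
f 14 15 3
f 15 1 16
f 15 16 3
f 16 1 2
f 16 2 3
f 17 54 33
f 54 28 57
f 33 57 22
f 54 57 33
f 17 33 29
f 33 22 34
f 29 34 18
f 33 34 29
f 17 29 38
f 29 18 39
f 38 39 24
f 29 39 38
f 17 38 50
f 38 24 53
f 50 53 27
f 38 53 50
f 17 50 54
f 50 27 58
f 54 58 28
f 50 58 54
f 18 34 45
f 34 22 48
f 45 48 26
f 34 48 45
f 22 57 35
f 57 28 56
f 35 56 21
f 57 56 35
f 28 58 55
f 58 27 51
f 55 51 19
f 58 51 55
f 27 53 52
f 53 24 40
f 52 40 23
f 53 40 52
f 24 39 44
f 39 18 41
f 44 41 25
f 39 41 44
f 20 46 32
f 46 26 47
f 32 47 21
f 46 47 32
f 20 32 30
f 32 21 31
f 30 31 19
f 32 31 30
f 20 30 37
f 30 19 36
f 37 36 23
f 30 36 37
f 20 37 42
f 37 23 43
f 42 43 25
f 37 43 42
f 20 42 46
f 42 25 49
f 46 49 26
f 42 49 46
f 21 47 35
f 47 26 48
f 35 48 22
f 47 48 35
f 19 31 55
f 31 21 56
f 55 56 28
f 31 56 55
f 23 36 52
f 36 19 51
f 52 51 27
f 36 51 52
f 25 43 44
f 43 23 40
f 44 40 24
f 43 40 44
f 26 49 45
f 49 25 41
f 45 41 18
f 49 41 45
f 60 62 59
f 63 60 59
f 59 62 61
f 61 63 59
f 60 66 62
f 64 60 63
f 64 66 60
f 62 66 61
f 65 63 61
f 61 66 65
f 65 64 63
f 66 64 65
f 68 70 67
f 71 68 67
f 67 70 69
f 69 71 67
f 68 74 70
f 72 68 71
f 72 74 68
f 70 74 69
f 73 71 69
f 69 74 73
f 73 72 71
f 74 72 73
f 76 78 75
f 79 76 75
f 75 78 77
f 77 79 75
f 76 82 78
f 80 76 79
f 80 82 76
f 78 82 77
f 81 79 77
f 77 82 81
f 81 80 79
f 82 80 81



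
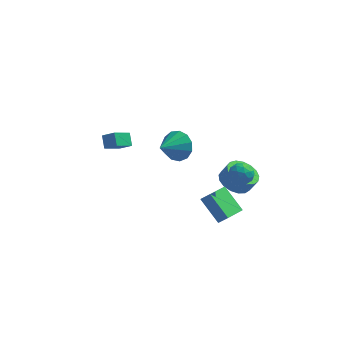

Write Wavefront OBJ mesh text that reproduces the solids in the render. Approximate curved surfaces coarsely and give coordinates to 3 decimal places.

v -0.02 -0.276 3.537
v 0.511 -0.093 4.448
v -0.78 -1.584 4.243
v -0 0.223 4.483
v -0.519 0.382 4.218
v -0.878 0.331 3.737
v -0.966 0.088 3.193
v -0.753 -0.271 2.757
v -0.307 -0.631 2.569
v 0.23 -0.878 2.689
v 0.687 -0.934 3.078
v 0.92 -0.781 3.612
v 0.855 -0.468 4.123
v 1.773 -2.731 1.067
v 2.328 -2.824 1.663
v 2.383 -1.35 0.715
v 2.938 -1.443 1.312
v 2.942 -3.557 -0.152
v 3.497 -3.65 0.445
v 3.552 -2.176 -0.503
v 4.107 -2.269 0.093
v 3.388 -0.755 1.281
v 4.266 -0.444 0.819
v 4.75 -0.474 1.716
v 3.872 -0.785 2.179
v 4.045 -0.019 0.952
v 4.529 -0.049 1.85
v 3.673 0.238 1.161
v 4.157 0.208 2.059
v 3.236 0.267 1.397
v 3.72 0.237 2.295
v 2.834 0.062 1.607
v 3.318 0.032 2.505
v 2.559 -0.33 1.742
v 3.042 -0.36 2.64
v 2.473 -0.819 1.772
v 2.957 -0.849 2.669
v 2.598 -1.294 1.689
v 3.081 -1.324 2.587
v 2.903 -1.645 1.513
v 3.387 -1.675 2.41
v 3.32 -1.793 1.283
v 3.803 -1.823 2.181
v 3.752 -1.702 1.054
v 4.235 -1.732 1.951
v 4.101 -1.395 0.876
v 4.584 -1.425 1.773
v 4.286 -0.941 0.791
v 4.77 -0.971 1.689
v 4.158 -1.504 3.345
v 4.657 -2.092 3.506
v 3.303 -2.348 2.914
v 3.802 -2.936 3.075
v 3.469 -2.53 3.663
v 3.997 -2.008 3.929
v 3.963 -2.432 2.491
v 4.491 -1.91 2.757
v 4.537 -2.666 2.978
v 4.231 -2.726 3.703
v 3.729 -1.714 2.717
v 3.423 -1.774 3.442
v 4.483 -1.724 3.463
v 3.477 -2.716 2.957
v 3.281 -2.477 3.302
v 3.575 -2.823 3.397
v 4.095 -1.675 3.712
v 4.388 -2.021 3.807
v 3.69 -2.278 3.899
v 3.572 -2.419 2.613
v 3.865 -2.765 2.708
v 4.385 -1.617 3.023
v 4.679 -1.963 3.118
v 4.27 -2.162 2.521
v 4.705 -2.407 3.248
v 4.203 -2.903 2.995
v 4.297 -2.607 2.651
v 4.608 -2.3 2.807
v 4.526 -2.443 3.674
v 4.023 -2.939 3.421
v 3.827 -2.7 3.766
v 4.138 -2.393 3.922
v 4.455 -2.78 3.363
v 3.937 -1.501 2.999
v 3.434 -1.997 2.746
v 3.822 -2.047 2.498
v 4.133 -1.74 2.654
v 3.757 -1.537 3.425
v 3.255 -2.033 3.172
v 3.352 -2.14 3.613
v 3.663 -1.833 3.769
v 3.505 -1.66 3.057
v -4.549 0.721 1.871
v -4.816 1.344 2.522
v -3.853 1.678 1.242
v -4.121 2.3 1.893
v -3.759 0.5 2.407
v -4.027 1.122 3.058
v -3.064 1.456 1.778
v -3.331 2.079 2.429
f 2 1 4
f 2 4 3
f 4 1 5
f 4 5 3
f 5 1 6
f 5 6 3
f 6 1 7
f 6 7 3
f 7 1 8
f 7 8 3
f 8 1 9
f 8 9 3
f 9 1 10
f 9 10 3
f 10 1 11
f 10 11 3
f 11 1 12
f 11 12 3
f 12 1 13
f 12 13 3
f 13 1 2
f 13 2 3
f 15 17 14
f 18 15 14
f 14 17 16
f 16 18 14
f 15 21 17
f 19 15 18
f 19 21 15
f 17 21 16
f 20 18 16
f 16 21 20
f 20 19 18
f 21 19 20
f 23 22 26
f 23 26 24
f 24 26 27
f 24 27 25
f 26 22 28
f 26 28 27
f 27 28 29
f 27 29 25
f 28 22 30
f 28 30 29
f 29 30 31
f 29 31 25
f 30 22 32
f 30 32 31
f 31 32 33
f 31 33 25
f 32 22 34
f 32 34 33
f 33 34 35
f 33 35 25
f 34 22 36
f 34 36 35
f 35 36 37
f 35 37 25
f 36 22 38
f 36 38 37
f 37 38 39
f 37 39 25
f 38 22 40
f 38 40 39
f 39 40 41
f 39 41 25
f 40 22 42
f 40 42 41
f 41 42 43
f 41 43 25
f 42 22 44
f 42 44 43
f 43 44 45
f 43 45 25
f 44 22 46
f 44 46 45
f 45 46 47
f 45 47 25
f 46 22 48
f 46 48 47
f 47 48 49
f 47 49 25
f 48 22 23
f 48 23 49
f 49 23 24
f 49 24 25
f 50 87 66
f 87 61 90
f 66 90 55
f 87 90 66
f 50 66 62
f 66 55 67
f 62 67 51
f 66 67 62
f 50 62 71
f 62 51 72
f 71 72 57
f 62 72 71
f 50 71 83
f 71 57 86
f 83 86 60
f 71 86 83
f 50 83 87
f 83 60 91
f 87 91 61
f 83 91 87
f 51 67 78
f 67 55 81
f 78 81 59
f 67 81 78
f 55 90 68
f 90 61 89
f 68 89 54
f 90 89 68
f 61 91 88
f 91 60 84
f 88 84 52
f 91 84 88
f 60 86 85
f 86 57 73
f 85 73 56
f 86 73 85
f 57 72 77
f 72 51 74
f 77 74 58
f 72 74 77
f 53 79 65
f 79 59 80
f 65 80 54
f 79 80 65
f 53 65 63
f 65 54 64
f 63 64 52
f 65 64 63
f 53 63 70
f 63 52 69
f 70 69 56
f 63 69 70
f 53 70 75
f 70 56 76
f 75 76 58
f 70 76 75
f 53 75 79
f 75 58 82
f 79 82 59
f 75 82 79
f 54 80 68
f 80 59 81
f 68 81 55
f 80 81 68
f 52 64 88
f 64 54 89
f 88 89 61
f 64 89 88
f 56 69 85
f 69 52 84
f 85 84 60
f 69 84 85
f 58 76 77
f 76 56 73
f 77 73 57
f 76 73 77
f 59 82 78
f 82 58 74
f 78 74 51
f 82 74 78
f 93 95 92
f 96 93 92
f 92 95 94
f 94 96 92
f 93 99 95
f 97 93 96
f 97 99 93
f 95 99 94
f 98 96 94
f 94 99 98
f 98 97 96
f 99 97 98



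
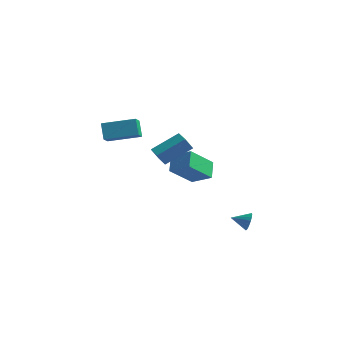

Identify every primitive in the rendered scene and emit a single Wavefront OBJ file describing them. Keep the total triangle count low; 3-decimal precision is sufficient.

v -1.207 3.098 -2.627
v -1.828 1.553 -1.19
v -1.688 4.019 -1.845
v -2.31 2.473 -0.408
v 0.13 3.207 -1.932
v -0.492 1.661 -0.495
v -0.352 4.127 -1.15
v -0.973 2.582 0.287
v -4.612 -0.841 1.577
v -4.298 -1.685 2.155
v -5.131 -0.355 2.569
v -4.817 -1.199 3.147
v -2.823 0.139 2.033
v -2.509 -0.705 2.611
v -3.342 0.625 3.025
v -3.028 -0.219 3.603
v 0.526 -3.92 3.552
v 1.505 -2.568 4.541
v 0.766 -3.49 2.727
v 1.745 -2.139 3.717
v 1.295 -4.441 3.503
v 2.274 -3.09 4.493
v 1.535 -4.012 2.679
v 2.514 -2.66 3.668
v 4.291 0.596 -3.253
v 4.579 0.428 -2.695
v 3.389 0.064 -2.947
v 4.453 0.679 -2.629
v 4.295 0.915 -2.686
v 4.136 1.087 -2.856
v 4.007 1.162 -3.105
v 3.935 1.124 -3.382
v 3.934 0.982 -3.634
v 4.003 0.764 -3.811
v 4.129 0.512 -3.877
v 4.287 0.277 -3.819
v 4.446 0.104 -3.649
v 4.574 0.03 -3.401
v 4.646 0.067 -3.123
v 4.648 0.209 -2.871
f 2 4 1
f 5 2 1
f 1 4 3
f 3 5 1
f 2 8 4
f 6 2 5
f 6 8 2
f 4 8 3
f 7 5 3
f 3 8 7
f 7 6 5
f 8 6 7
f 10 12 9
f 13 10 9
f 9 12 11
f 11 13 9
f 10 16 12
f 14 10 13
f 14 16 10
f 12 16 11
f 15 13 11
f 11 16 15
f 15 14 13
f 16 14 15
f 18 20 17
f 21 18 17
f 17 20 19
f 19 21 17
f 18 24 20
f 22 18 21
f 22 24 18
f 20 24 19
f 23 21 19
f 19 24 23
f 23 22 21
f 24 22 23
f 26 25 28
f 26 28 27
f 28 25 29
f 28 29 27
f 29 25 30
f 29 30 27
f 30 25 31
f 30 31 27
f 31 25 32
f 31 32 27
f 32 25 33
f 32 33 27
f 33 25 34
f 33 34 27
f 34 25 35
f 34 35 27
f 35 25 36
f 35 36 27
f 36 25 37
f 36 37 27
f 37 25 38
f 37 38 27
f 38 25 39
f 38 39 27
f 39 25 40
f 39 40 27
f 40 25 26
f 40 26 27



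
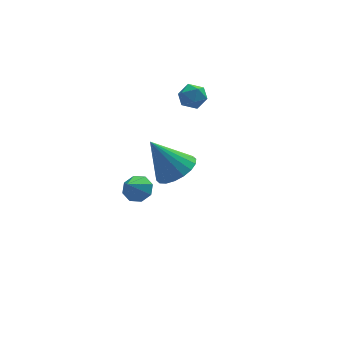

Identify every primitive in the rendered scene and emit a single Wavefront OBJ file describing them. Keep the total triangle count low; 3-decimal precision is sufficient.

v 0.827 2.08 3.929
v 1.448 1.946 3.706
v 0.412 1.414 3.174
v 1.033 1.28 2.951
v 0.837 1.057 3.555
v 1.093 1.469 4.022
v 0.767 1.891 2.858
v 1.023 2.303 3.325
v 1.411 1.829 3.045
v 1.454 1.314 3.475
v 0.406 2.046 3.405
v 0.449 1.531 3.835
v -1.487 1.127 -1.554
v -0.875 1.004 -1.283
v -2.033 0.453 -0.626
v -1.093 1.439 -1.095
v -1.541 1.69 -1.176
v -1.958 1.612 -1.478
v -2.098 1.25 -1.825
v -1.881 0.816 -2.012
v -1.432 0.564 -1.931
v -1.016 0.642 -1.629
v -0.827 -3.397 3.111
v -0.397 -4.071 3.546
v -1.753 -3.023 4.609
v -0.157 -3.752 3.615
v -0.05 -3.363 3.584
v -0.096 -2.98 3.459
v -0.288 -2.68 3.266
v -0.586 -2.522 3.042
v -0.932 -2.538 2.832
v -1.257 -2.723 2.677
v -1.497 -3.042 2.608
v -1.604 -3.431 2.639
v -1.557 -3.814 2.764
v -1.366 -4.114 2.957
v -1.068 -4.272 3.181
v -0.722 -4.257 3.391
f 1 12 6
f 1 6 2
f 1 2 8
f 1 8 11
f 1 11 12
f 2 6 10
f 6 12 5
f 12 11 3
f 11 8 7
f 8 2 9
f 4 10 5
f 4 5 3
f 4 3 7
f 4 7 9
f 4 9 10
f 5 10 6
f 3 5 12
f 7 3 11
f 9 7 8
f 10 9 2
f 14 13 16
f 14 16 15
f 16 13 17
f 16 17 15
f 17 13 18
f 17 18 15
f 18 13 19
f 18 19 15
f 19 13 20
f 19 20 15
f 20 13 21
f 20 21 15
f 21 13 22
f 21 22 15
f 22 13 14
f 22 14 15
f 24 23 26
f 24 26 25
f 26 23 27
f 26 27 25
f 27 23 28
f 27 28 25
f 28 23 29
f 28 29 25
f 29 23 30
f 29 30 25
f 30 23 31
f 30 31 25
f 31 23 32
f 31 32 25
f 32 23 33
f 32 33 25
f 33 23 34
f 33 34 25
f 34 23 35
f 34 35 25
f 35 23 36
f 35 36 25
f 36 23 37
f 36 37 25
f 37 23 38
f 37 38 25
f 38 23 24
f 38 24 25



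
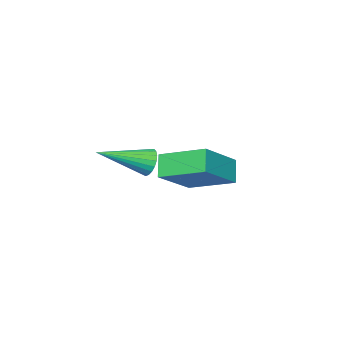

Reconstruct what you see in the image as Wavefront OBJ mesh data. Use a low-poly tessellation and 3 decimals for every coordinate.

v 0.65 0.184 0.018
v 2.422 0.282 1.213
v 0.099 2.01 0.684
v 1.871 2.108 1.879
v 1.189 0.652 -0.819
v 2.961 0.75 0.376
v 0.638 2.478 -0.153
v 2.41 2.576 1.042
v 2.236 -0.379 0.539
v 2.559 -0.257 -0.023
v 3.984 -1.401 1.321
v 2.621 -0.036 0.127
v 2.617 0.126 0.349
v 2.546 0.2 0.604
v 2.422 0.174 0.847
v 2.266 0.053 1.038
v 2.105 -0.143 1.142
v 1.966 -0.38 1.142
v 1.874 -0.617 1.037
v 1.845 -0.813 0.847
v 1.883 -0.933 0.603
v 1.983 -0.958 0.349
v 2.126 -0.883 0.127
v 2.288 -0.72 -0.023
v 2.442 -0.499 -0.076
v -2.185 -2.455 -2.109
v -1.873 -1.994 -1.731
v -1.647 -3.246 -1.589
v -1.335 -2.785 -1.211
v -1.994 -2.895 -1.131
v -2.327 -2.406 -1.453
v -1.193 -2.834 -1.867
v -1.526 -2.345 -2.189
v -1.26 -2.228 -1.582
v -1.755 -2.266 -1.127
v -1.765 -2.974 -2.193
v -2.26 -3.012 -1.738
f 2 4 1
f 5 2 1
f 1 4 3
f 3 5 1
f 2 8 4
f 6 2 5
f 6 8 2
f 4 8 3
f 7 5 3
f 3 8 7
f 7 6 5
f 8 6 7
f 10 9 12
f 10 12 11
f 12 9 13
f 12 13 11
f 13 9 14
f 13 14 11
f 14 9 15
f 14 15 11
f 15 9 16
f 15 16 11
f 16 9 17
f 16 17 11
f 17 9 18
f 17 18 11
f 18 9 19
f 18 19 11
f 19 9 20
f 19 20 11
f 20 9 21
f 20 21 11
f 21 9 22
f 21 22 11
f 22 9 23
f 22 23 11
f 23 9 24
f 23 24 11
f 24 9 25
f 24 25 11
f 25 9 10
f 25 10 11
f 26 37 31
f 26 31 27
f 26 27 33
f 26 33 36
f 26 36 37
f 27 31 35
f 31 37 30
f 37 36 28
f 36 33 32
f 33 27 34
f 29 35 30
f 29 30 28
f 29 28 32
f 29 32 34
f 29 34 35
f 30 35 31
f 28 30 37
f 32 28 36
f 34 32 33
f 35 34 27



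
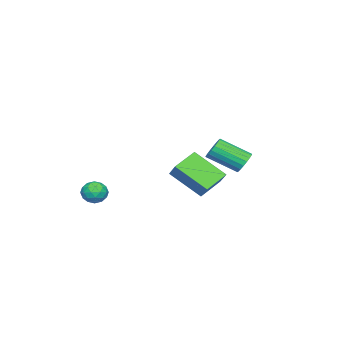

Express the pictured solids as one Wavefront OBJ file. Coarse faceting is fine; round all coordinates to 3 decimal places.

v 0.476 3.527 -1.353
v 0.763 3.291 -1.874
v 1.191 1.856 -0.987
v 0.904 2.093 -0.467
v 0.973 3.433 -1.746
v 1.401 1.998 -0.859
v 1.085 3.594 -1.539
v 1.513 2.16 -0.652
v 1.076 3.742 -1.296
v 1.504 2.307 -0.409
v 0.949 3.847 -1.064
v 1.376 2.413 -0.177
v 0.728 3.889 -0.889
v 1.155 2.455 -0.002
v 0.457 3.859 -0.807
v 0.884 2.425 0.08
v 0.189 3.764 -0.833
v 0.617 2.329 0.054
v -0.021 3.622 -0.961
v 0.407 2.187 -0.074
v -0.133 3.46 -1.168
v 0.295 2.026 -0.281
v -0.124 3.313 -1.411
v 0.304 1.878 -0.524
v 0.004 3.207 -1.643
v 0.431 1.773 -0.756
v 0.225 3.165 -1.818
v 0.652 1.731 -0.931
v 0.496 3.195 -1.9
v 0.923 1.761 -1.013
v 2.436 -2.882 -3.303
v 2.899 -3.019 -3.815
v 1.781 -3.741 -3.665
v 2.244 -3.878 -4.177
v 2.415 -4.003 -3.505
v 2.819 -3.472 -3.281
v 1.861 -3.288 -4.199
v 2.265 -2.757 -3.975
v 2.544 -3.27 -4.369
v 2.886 -3.712 -3.94
v 1.794 -3.048 -3.54
v 2.136 -3.49 -3.111
v 2.725 -2.875 -3.527
v 1.955 -3.885 -3.953
v 2.055 -3.958 -3.558
v 2.328 -4.039 -3.859
v 2.678 -3.141 -3.213
v 2.951 -3.222 -3.514
v 2.666 -3.8 -3.332
v 1.729 -3.538 -3.966
v 2.002 -3.619 -4.267
v 2.352 -2.721 -3.621
v 2.625 -2.802 -3.922
v 2.014 -2.96 -4.148
v 2.789 -3.103 -4.153
v 2.404 -3.608 -4.367
v 2.178 -3.261 -4.379
v 2.416 -2.949 -4.247
v 2.99 -3.363 -3.902
v 2.605 -3.868 -4.115
v 2.705 -3.942 -3.72
v 2.943 -3.629 -3.588
v 2.781 -3.511 -4.227
v 2.075 -2.892 -3.365
v 1.69 -3.397 -3.578
v 1.737 -3.131 -3.892
v 1.975 -2.818 -3.76
v 2.276 -3.152 -3.113
v 1.891 -3.657 -3.327
v 2.264 -3.811 -3.233
v 2.502 -3.499 -3.101
v 1.899 -3.249 -3.253
v -1.055 0.58 -4.505
v -0.985 -1.085 -3.243
v -2.331 0.998 -3.882
v -2.261 -0.667 -2.62
v -0.499 1.167 -3.76
v -0.429 -0.498 -2.498
v -1.775 1.585 -3.137
v -1.705 -0.08 -1.875
f 2 1 5
f 2 5 3
f 3 5 6
f 3 6 4
f 5 1 7
f 5 7 6
f 6 7 8
f 6 8 4
f 7 1 9
f 7 9 8
f 8 9 10
f 8 10 4
f 9 1 11
f 9 11 10
f 10 11 12
f 10 12 4
f 11 1 13
f 11 13 12
f 12 13 14
f 12 14 4
f 13 1 15
f 13 15 14
f 14 15 16
f 14 16 4
f 15 1 17
f 15 17 16
f 16 17 18
f 16 18 4
f 17 1 19
f 17 19 18
f 18 19 20
f 18 20 4
f 19 1 21
f 19 21 20
f 20 21 22
f 20 22 4
f 21 1 23
f 21 23 22
f 22 23 24
f 22 24 4
f 23 1 25
f 23 25 24
f 24 25 26
f 24 26 4
f 25 1 27
f 25 27 26
f 26 27 28
f 26 28 4
f 27 1 29
f 27 29 28
f 28 29 30
f 28 30 4
f 29 1 2
f 29 2 30
f 30 2 3
f 30 3 4
f 31 68 47
f 68 42 71
f 47 71 36
f 68 71 47
f 31 47 43
f 47 36 48
f 43 48 32
f 47 48 43
f 31 43 52
f 43 32 53
f 52 53 38
f 43 53 52
f 31 52 64
f 52 38 67
f 64 67 41
f 52 67 64
f 31 64 68
f 64 41 72
f 68 72 42
f 64 72 68
f 32 48 59
f 48 36 62
f 59 62 40
f 48 62 59
f 36 71 49
f 71 42 70
f 49 70 35
f 71 70 49
f 42 72 69
f 72 41 65
f 69 65 33
f 72 65 69
f 41 67 66
f 67 38 54
f 66 54 37
f 67 54 66
f 38 53 58
f 53 32 55
f 58 55 39
f 53 55 58
f 34 60 46
f 60 40 61
f 46 61 35
f 60 61 46
f 34 46 44
f 46 35 45
f 44 45 33
f 46 45 44
f 34 44 51
f 44 33 50
f 51 50 37
f 44 50 51
f 34 51 56
f 51 37 57
f 56 57 39
f 51 57 56
f 34 56 60
f 56 39 63
f 60 63 40
f 56 63 60
f 35 61 49
f 61 40 62
f 49 62 36
f 61 62 49
f 33 45 69
f 45 35 70
f 69 70 42
f 45 70 69
f 37 50 66
f 50 33 65
f 66 65 41
f 50 65 66
f 39 57 58
f 57 37 54
f 58 54 38
f 57 54 58
f 40 63 59
f 63 39 55
f 59 55 32
f 63 55 59
f 74 76 73
f 77 74 73
f 73 76 75
f 75 77 73
f 74 80 76
f 78 74 77
f 78 80 74
f 76 80 75
f 79 77 75
f 75 80 79
f 79 78 77
f 80 78 79



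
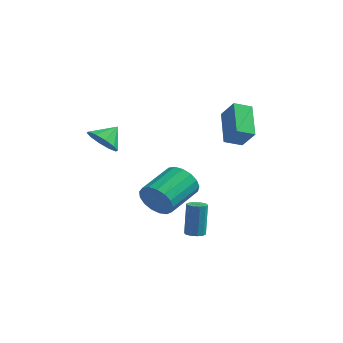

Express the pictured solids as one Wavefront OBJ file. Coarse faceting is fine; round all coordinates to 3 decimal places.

v -0.355 -2.49 -1.418
v 0.134 -2.291 -2.303
v 0.385 -0.252 -1.706
v -0.105 -0.45 -0.822
v -0.339 -2.202 -2.407
v -0.088 -0.163 -1.81
v -0.816 -2.179 -2.286
v -0.565 -0.14 -1.689
v -1.188 -2.227 -1.965
v -0.937 -0.188 -1.368
v -1.369 -2.336 -1.52
v -1.118 -0.296 -0.923
v -1.318 -2.479 -1.051
v -1.067 -0.439 -0.454
v -1.046 -2.625 -0.666
v -0.795 -0.585 -0.069
v -0.616 -2.74 -0.454
v -0.365 -0.7 0.143
v -0.127 -2.798 -0.463
v 0.124 -0.758 0.134
v 0.31 -2.785 -0.69
v 0.561 -0.745 -0.093
v 0.595 -2.704 -1.085
v 0.846 -0.665 -0.488
v 0.662 -2.575 -1.556
v 0.913 -0.535 -0.959
v 0.496 -2.426 -1.995
v 0.747 -0.386 -1.398
v -3.331 -2.618 1.936
v -2.743 -3.226 2.411
v -3.009 -1.722 2.684
v -2.428 -2.97 1.969
v -2.459 -2.58 1.515
v -2.822 -2.204 1.222
v -3.38 -1.986 1.201
v -3.92 -2.009 1.462
v -4.234 -2.265 1.904
v -4.204 -2.655 2.358
v -3.841 -3.031 2.651
v -3.283 -3.249 2.671
v 2.348 1.134 1.557
v 1.709 0.423 1.915
v 1.376 2.573 2.684
v 0.738 1.863 3.041
v 3.182 0.897 2.579
v 2.544 0.187 2.936
v 2.211 2.337 3.705
v 1.572 1.626 4.063
v 0.939 -0.974 -4.048
v 1.417 -0.747 -4.065
v 1.3 -0.358 -2.23
v 0.821 -0.586 -2.212
v 1.193 -0.516 -4.128
v 1.075 -0.128 -2.293
v 0.872 -0.461 -4.161
v 0.754 -0.072 -2.325
v 0.576 -0.601 -4.15
v 0.459 -0.213 -2.314
v 0.419 -0.884 -4.1
v 0.302 -0.496 -2.264
v 0.46 -1.202 -4.03
v 0.343 -0.813 -2.195
v 0.685 -1.432 -3.967
v 0.567 -1.044 -2.132
v 1.006 -1.488 -3.935
v 0.888 -1.099 -2.099
v 1.301 -1.347 -3.946
v 1.184 -0.959 -2.11
v 1.458 -1.064 -3.996
v 1.341 -0.676 -2.16
f 2 1 5
f 2 5 3
f 3 5 6
f 3 6 4
f 5 1 7
f 5 7 6
f 6 7 8
f 6 8 4
f 7 1 9
f 7 9 8
f 8 9 10
f 8 10 4
f 9 1 11
f 9 11 10
f 10 11 12
f 10 12 4
f 11 1 13
f 11 13 12
f 12 13 14
f 12 14 4
f 13 1 15
f 13 15 14
f 14 15 16
f 14 16 4
f 15 1 17
f 15 17 16
f 16 17 18
f 16 18 4
f 17 1 19
f 17 19 18
f 18 19 20
f 18 20 4
f 19 1 21
f 19 21 20
f 20 21 22
f 20 22 4
f 21 1 23
f 21 23 22
f 22 23 24
f 22 24 4
f 23 1 25
f 23 25 24
f 24 25 26
f 24 26 4
f 25 1 27
f 25 27 26
f 26 27 28
f 26 28 4
f 27 1 2
f 27 2 28
f 28 2 3
f 28 3 4
f 30 29 32
f 30 32 31
f 32 29 33
f 32 33 31
f 33 29 34
f 33 34 31
f 34 29 35
f 34 35 31
f 35 29 36
f 35 36 31
f 36 29 37
f 36 37 31
f 37 29 38
f 37 38 31
f 38 29 39
f 38 39 31
f 39 29 40
f 39 40 31
f 40 29 30
f 40 30 31
f 42 44 41
f 45 42 41
f 41 44 43
f 43 45 41
f 42 48 44
f 46 42 45
f 46 48 42
f 44 48 43
f 47 45 43
f 43 48 47
f 47 46 45
f 48 46 47
f 50 49 53
f 50 53 51
f 51 53 54
f 51 54 52
f 53 49 55
f 53 55 54
f 54 55 56
f 54 56 52
f 55 49 57
f 55 57 56
f 56 57 58
f 56 58 52
f 57 49 59
f 57 59 58
f 58 59 60
f 58 60 52
f 59 49 61
f 59 61 60
f 60 61 62
f 60 62 52
f 61 49 63
f 61 63 62
f 62 63 64
f 62 64 52
f 63 49 65
f 63 65 64
f 64 65 66
f 64 66 52
f 65 49 67
f 65 67 66
f 66 67 68
f 66 68 52
f 67 49 69
f 67 69 68
f 68 69 70
f 68 70 52
f 69 49 50
f 69 50 70
f 70 50 51
f 70 51 52



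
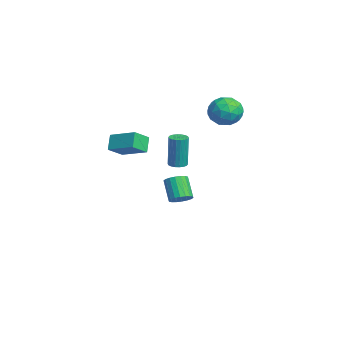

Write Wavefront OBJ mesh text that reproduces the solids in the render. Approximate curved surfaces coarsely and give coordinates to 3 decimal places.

v 1.464 -0.178 1.236
v 1.798 -0.59 1.234
v 1.85 -0.553 3.223
v 1.516 -0.142 3.224
v 1.943 -0.405 1.227
v 1.995 -0.368 3.216
v 1.994 -0.175 1.222
v 2.046 -0.138 3.211
v 1.94 0.055 1.219
v 1.992 0.092 3.208
v 1.791 0.238 1.219
v 1.843 0.275 3.208
v 1.578 0.339 1.223
v 1.63 0.376 3.212
v 1.342 0.337 1.229
v 1.394 0.374 3.218
v 1.13 0.233 1.237
v 1.182 0.27 3.226
v 0.985 0.048 1.244
v 1.037 0.085 3.233
v 0.934 -0.182 1.249
v 0.986 -0.145 3.238
v 0.988 -0.412 1.252
v 1.04 -0.375 3.241
v 1.137 -0.595 1.252
v 1.189 -0.558 3.241
v 1.35 -0.696 1.248
v 1.402 -0.659 3.237
v 1.586 -0.694 1.242
v 1.638 -0.657 3.231
v -1.449 3.419 4.645
v -0.939 2.604 4.169
v -2.581 3.476 3.331
v -2.071 2.661 2.855
v -2.622 2.494 3.76
v -1.922 2.459 4.572
v -1.598 3.621 2.928
v -0.898 3.586 3.74
v -1.031 2.729 3.108
v -1.663 2.033 3.623
v -1.857 4.047 3.877
v -2.489 3.351 4.392
v -1.095 3.006 4.522
v -2.425 3.074 2.978
v -2.749 2.975 3.509
v -2.449 2.496 3.23
v -1.673 2.921 4.759
v -1.373 2.442 4.48
v -2.362 2.378 4.239
v -2.147 3.638 3.02
v -1.847 3.159 2.741
v -1.071 3.584 4.27
v -0.771 3.105 3.991
v -1.158 3.702 3.261
v -0.849 2.601 3.619
v -1.514 2.635 2.847
v -1.236 3.199 2.889
v -0.825 3.178 3.367
v -1.22 2.192 3.922
v -1.886 2.225 3.149
v -2.21 2.127 3.681
v -1.798 2.106 4.159
v -1.274 2.265 3.298
v -1.634 3.855 4.351
v -2.3 3.888 3.578
v -1.722 3.974 3.341
v -1.31 3.953 3.819
v -2.006 3.445 4.653
v -2.671 3.479 3.881
v -2.695 2.902 4.133
v -2.284 2.881 4.611
v -2.246 3.815 4.202
v 3.312 -3.406 2.879
v 2.709 -3.201 3.676
v 4.376 -2.284 3.395
v 3.773 -2.079 4.192
v 3.867 -4.221 3.508
v 3.264 -4.016 4.305
v 4.931 -3.099 4.024
v 4.328 -2.894 4.821
v -2.568 0.723 -3.162
v -2.017 0.581 -2.738
v -2.961 0.454 -1.554
v -3.512 0.597 -1.978
v -2.038 0.895 -2.722
v -2.982 0.769 -1.537
v -2.165 1.176 -2.793
v -3.109 1.05 -1.608
v -2.371 1.367 -2.937
v -3.315 1.241 -1.752
v -2.617 1.43 -3.126
v -3.561 1.304 -1.941
v -2.853 1.354 -3.322
v -3.796 1.228 -2.137
v -3.032 1.152 -3.486
v -3.976 1.026 -2.301
v -3.119 0.866 -3.586
v -4.063 0.739 -2.402
v -3.098 0.551 -3.603
v -4.042 0.425 -2.418
v -2.971 0.27 -3.532
v -3.915 0.144 -2.347
v -2.765 0.079 -3.388
v -3.709 -0.047 -2.203
v -2.519 0.016 -3.199
v -3.463 -0.11 -2.014
v -2.284 0.092 -3.003
v -3.227 -0.034 -1.818
v -2.104 0.294 -2.839
v -3.048 0.168 -1.654
f 2 1 5
f 2 5 3
f 3 5 6
f 3 6 4
f 5 1 7
f 5 7 6
f 6 7 8
f 6 8 4
f 7 1 9
f 7 9 8
f 8 9 10
f 8 10 4
f 9 1 11
f 9 11 10
f 10 11 12
f 10 12 4
f 11 1 13
f 11 13 12
f 12 13 14
f 12 14 4
f 13 1 15
f 13 15 14
f 14 15 16
f 14 16 4
f 15 1 17
f 15 17 16
f 16 17 18
f 16 18 4
f 17 1 19
f 17 19 18
f 18 19 20
f 18 20 4
f 19 1 21
f 19 21 20
f 20 21 22
f 20 22 4
f 21 1 23
f 21 23 22
f 22 23 24
f 22 24 4
f 23 1 25
f 23 25 24
f 24 25 26
f 24 26 4
f 25 1 27
f 25 27 26
f 26 27 28
f 26 28 4
f 27 1 29
f 27 29 28
f 28 29 30
f 28 30 4
f 29 1 2
f 29 2 30
f 30 2 3
f 30 3 4
f 31 68 47
f 68 42 71
f 47 71 36
f 68 71 47
f 31 47 43
f 47 36 48
f 43 48 32
f 47 48 43
f 31 43 52
f 43 32 53
f 52 53 38
f 43 53 52
f 31 52 64
f 52 38 67
f 64 67 41
f 52 67 64
f 31 64 68
f 64 41 72
f 68 72 42
f 64 72 68
f 32 48 59
f 48 36 62
f 59 62 40
f 48 62 59
f 36 71 49
f 71 42 70
f 49 70 35
f 71 70 49
f 42 72 69
f 72 41 65
f 69 65 33
f 72 65 69
f 41 67 66
f 67 38 54
f 66 54 37
f 67 54 66
f 38 53 58
f 53 32 55
f 58 55 39
f 53 55 58
f 34 60 46
f 60 40 61
f 46 61 35
f 60 61 46
f 34 46 44
f 46 35 45
f 44 45 33
f 46 45 44
f 34 44 51
f 44 33 50
f 51 50 37
f 44 50 51
f 34 51 56
f 51 37 57
f 56 57 39
f 51 57 56
f 34 56 60
f 56 39 63
f 60 63 40
f 56 63 60
f 35 61 49
f 61 40 62
f 49 62 36
f 61 62 49
f 33 45 69
f 45 35 70
f 69 70 42
f 45 70 69
f 37 50 66
f 50 33 65
f 66 65 41
f 50 65 66
f 39 57 58
f 57 37 54
f 58 54 38
f 57 54 58
f 40 63 59
f 63 39 55
f 59 55 32
f 63 55 59
f 74 76 73
f 77 74 73
f 73 76 75
f 75 77 73
f 74 80 76
f 78 74 77
f 78 80 74
f 76 80 75
f 79 77 75
f 75 80 79
f 79 78 77
f 80 78 79
f 82 81 85
f 82 85 83
f 83 85 86
f 83 86 84
f 85 81 87
f 85 87 86
f 86 87 88
f 86 88 84
f 87 81 89
f 87 89 88
f 88 89 90
f 88 90 84
f 89 81 91
f 89 91 90
f 90 91 92
f 90 92 84
f 91 81 93
f 91 93 92
f 92 93 94
f 92 94 84
f 93 81 95
f 93 95 94
f 94 95 96
f 94 96 84
f 95 81 97
f 95 97 96
f 96 97 98
f 96 98 84
f 97 81 99
f 97 99 98
f 98 99 100
f 98 100 84
f 99 81 101
f 99 101 100
f 100 101 102
f 100 102 84
f 101 81 103
f 101 103 102
f 102 103 104
f 102 104 84
f 103 81 105
f 103 105 104
f 104 105 106
f 104 106 84
f 105 81 107
f 105 107 106
f 106 107 108
f 106 108 84
f 107 81 109
f 107 109 108
f 108 109 110
f 108 110 84
f 109 81 82
f 109 82 110
f 110 82 83
f 110 83 84



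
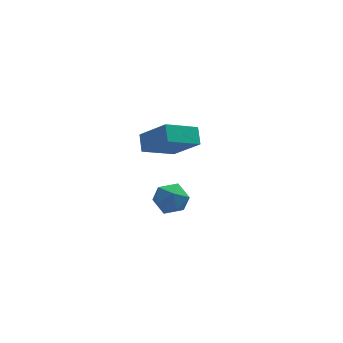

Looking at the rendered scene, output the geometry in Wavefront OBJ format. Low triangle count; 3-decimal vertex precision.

v 3.441 2.723 -0.914
v 3.475 3.549 -0.284
v 2.36 3.85 -2.333
v 2.394 4.676 -1.703
v 5.106 3.284 -1.737
v 5.14 4.11 -1.107
v 4.025 4.411 -3.156
v 4.059 5.237 -2.526
v 2.716 -0.823 -1.399
v 3.535 -1.192 -1.662
v 2.105 -2.208 -1.358
v 2.924 -2.577 -1.621
v 2.834 -2.196 -0.771
v 3.211 -1.34 -0.796
v 2.429 -2.06 -2.224
v 2.806 -1.204 -2.249
v 3.357 -1.956 -2.172
v 3.608 -2.04 -1.274
v 2.032 -1.36 -1.746
v 2.283 -1.444 -0.848
f 2 4 1
f 5 2 1
f 1 4 3
f 3 5 1
f 2 8 4
f 6 2 5
f 6 8 2
f 4 8 3
f 7 5 3
f 3 8 7
f 7 6 5
f 8 6 7
f 9 20 14
f 9 14 10
f 9 10 16
f 9 16 19
f 9 19 20
f 10 14 18
f 14 20 13
f 20 19 11
f 19 16 15
f 16 10 17
f 12 18 13
f 12 13 11
f 12 11 15
f 12 15 17
f 12 17 18
f 13 18 14
f 11 13 20
f 15 11 19
f 17 15 16
f 18 17 10



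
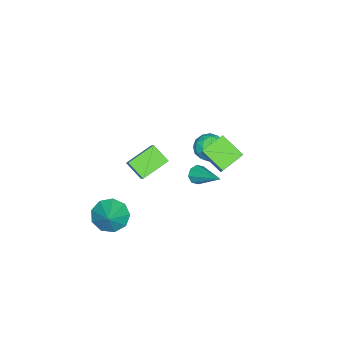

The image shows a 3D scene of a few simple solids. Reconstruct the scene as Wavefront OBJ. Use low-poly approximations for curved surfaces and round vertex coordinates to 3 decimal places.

v -3.972 -4.043 -4.02
v -5.343 -3.061 -3.335
v -3.607 -3.009 -4.772
v -4.978 -2.027 -4.087
v -2.842 -3.433 -2.633
v -4.213 -2.451 -1.948
v -2.477 -2.399 -3.385
v -3.848 -1.417 -2.7
v -4.03 1.868 -0.398
v -3.321 1.713 0.209
v -4.019 0.387 -0.789
v -3.31 0.232 -0.182
v -4.173 0.443 0.143
v -4.18 1.358 0.385
v -3.16 0.742 -0.965
v -3.167 1.657 -0.723
v -2.783 1.017 -0.142
v -3.409 0.832 0.543
v -3.931 1.268 -1.123
v -4.557 1.083 -0.438
v -3.676 1.92 -0.06
v -3.664 0.18 -0.52
v -4.171 0.303 -0.328
v -3.754 0.212 0.028
v -4.181 1.711 0.043
v -3.764 1.62 0.4
v -4.266 0.874 0.361
v -3.576 0.48 -0.98
v -3.159 0.389 -0.623
v -3.586 1.888 -0.608
v -3.169 1.797 -0.252
v -3.074 1.226 -0.941
v -2.943 1.42 0.09
v -2.937 0.55 -0.139
v -2.849 0.85 -0.599
v -2.853 1.388 -0.457
v -3.311 1.311 0.493
v -3.305 0.441 0.263
v -3.812 0.565 0.455
v -3.816 1.103 0.596
v -2.995 0.903 0.287
v -4.035 1.659 -0.843
v -4.029 0.789 -1.073
v -3.524 0.997 -1.176
v -3.528 1.535 -1.035
v -4.403 1.55 -0.441
v -4.397 0.68 -0.67
v -4.487 0.712 -0.123
v -4.491 1.25 0.019
v -4.345 1.197 -0.867
v 0.521 -3.146 -4.08
v 1.071 -2.682 -4.898
v 1.719 -2.734 -3.04
v 0.621 -2.182 -4.578
v 0.123 -2.133 -4.024
v -0.188 -2.558 -3.497
v -0.168 -3.259 -3.243
v 0.175 -3.907 -3.38
v 0.679 -4.199 -3.845
v 1.109 -3.998 -4.42
v 1.264 -3.399 -4.836
v -0.967 3.775 2.585
v -1.418 2.473 3.359
v -0.433 4.068 3.39
v -0.883 2.766 4.164
v 0.183 3.074 2.076
v -0.267 1.772 2.85
v 0.718 3.367 2.881
v 0.267 2.065 3.655
v 1.537 2.282 2.92
v 1.84 2.444 2.441
v 2.363 3.818 3.96
v 1.436 2.644 2.466
v 1.091 2.632 2.757
v 1.008 2.415 3.145
v 1.235 2.12 3.4
v 1.639 1.92 3.375
v 1.984 1.932 3.083
v 2.067 2.149 2.696
f 2 4 1
f 5 2 1
f 1 4 3
f 3 5 1
f 2 8 4
f 6 2 5
f 6 8 2
f 4 8 3
f 7 5 3
f 3 8 7
f 7 6 5
f 8 6 7
f 9 46 25
f 46 20 49
f 25 49 14
f 46 49 25
f 9 25 21
f 25 14 26
f 21 26 10
f 25 26 21
f 9 21 30
f 21 10 31
f 30 31 16
f 21 31 30
f 9 30 42
f 30 16 45
f 42 45 19
f 30 45 42
f 9 42 46
f 42 19 50
f 46 50 20
f 42 50 46
f 10 26 37
f 26 14 40
f 37 40 18
f 26 40 37
f 14 49 27
f 49 20 48
f 27 48 13
f 49 48 27
f 20 50 47
f 50 19 43
f 47 43 11
f 50 43 47
f 19 45 44
f 45 16 32
f 44 32 15
f 45 32 44
f 16 31 36
f 31 10 33
f 36 33 17
f 31 33 36
f 12 38 24
f 38 18 39
f 24 39 13
f 38 39 24
f 12 24 22
f 24 13 23
f 22 23 11
f 24 23 22
f 12 22 29
f 22 11 28
f 29 28 15
f 22 28 29
f 12 29 34
f 29 15 35
f 34 35 17
f 29 35 34
f 12 34 38
f 34 17 41
f 38 41 18
f 34 41 38
f 13 39 27
f 39 18 40
f 27 40 14
f 39 40 27
f 11 23 47
f 23 13 48
f 47 48 20
f 23 48 47
f 15 28 44
f 28 11 43
f 44 43 19
f 28 43 44
f 17 35 36
f 35 15 32
f 36 32 16
f 35 32 36
f 18 41 37
f 41 17 33
f 37 33 10
f 41 33 37
f 52 51 54
f 52 54 53
f 54 51 55
f 54 55 53
f 55 51 56
f 55 56 53
f 56 51 57
f 56 57 53
f 57 51 58
f 57 58 53
f 58 51 59
f 58 59 53
f 59 51 60
f 59 60 53
f 60 51 61
f 60 61 53
f 61 51 52
f 61 52 53
f 63 65 62
f 66 63 62
f 62 65 64
f 64 66 62
f 63 69 65
f 67 63 66
f 67 69 63
f 65 69 64
f 68 66 64
f 64 69 68
f 68 67 66
f 69 67 68
f 71 70 73
f 71 73 72
f 73 70 74
f 73 74 72
f 74 70 75
f 74 75 72
f 75 70 76
f 75 76 72
f 76 70 77
f 76 77 72
f 77 70 78
f 77 78 72
f 78 70 79
f 78 79 72
f 79 70 71
f 79 71 72



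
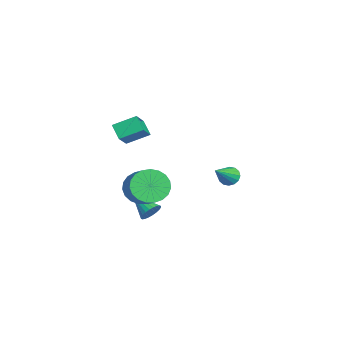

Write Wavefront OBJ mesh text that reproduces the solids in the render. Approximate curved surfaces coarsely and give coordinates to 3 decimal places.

v -1.149 -3.595 3.244
v -1.081 -2.434 3.802
v -2.033 -3.158 2.443
v -1.964 -1.997 3.002
v -0.476 -3.343 2.638
v -0.407 -2.182 3.197
v -1.359 -2.906 1.838
v -1.291 -1.745 2.396
v -2.092 -2.045 -1.662
v -1.569 -1.909 -2.527
v -0.226 -1.699 -1.683
v -0.748 -1.835 -0.818
v -1.69 -1.513 -2.434
v -0.347 -1.303 -1.59
v -1.88 -1.209 -2.207
v -0.537 -0.999 -1.363
v -2.106 -1.05 -1.886
v -0.763 -0.84 -1.042
v -2.33 -1.063 -1.526
v -0.987 -0.853 -0.682
v -2.513 -1.245 -1.19
v -1.17 -1.035 -0.346
v -2.623 -1.566 -0.935
v -1.28 -1.356 -0.091
v -2.641 -1.97 -0.806
v -1.298 -1.76 0.038
v -2.564 -2.386 -0.825
v -1.221 -2.177 0.019
v -2.405 -2.744 -0.989
v -1.062 -2.534 -0.145
v -2.192 -2.981 -1.269
v -0.849 -2.771 -0.425
v -1.962 -3.056 -1.617
v -0.619 -2.846 -0.773
v -1.754 -2.956 -1.973
v -0.411 -2.746 -1.129
v -1.604 -2.698 -2.275
v -0.261 -2.489 -1.431
v -1.539 -2.328 -2.471
v -0.196 -2.118 -1.627
v -2.255 2.245 -1.276
v -1.883 2.163 -1.726
v -1.205 1.355 -0.244
v -1.792 2.423 -1.594
v -1.825 2.635 -1.377
v -1.973 2.743 -1.133
v -2.197 2.717 -0.927
v -2.437 2.565 -0.814
v -2.628 2.327 -0.825
v -2.719 2.067 -0.957
v -2.686 1.854 -1.174
v -2.537 1.747 -1.418
v -2.313 1.772 -1.624
v -2.074 1.925 -1.737
v -2.683 -1.569 -3.787
v -2.357 -1.489 -3.254
v -3.717 -2.371 -3.033
v -2.505 -1.293 -3.249
v -2.68 -1.139 -3.326
v -2.856 -1.051 -3.473
v -3.006 -1.041 -3.668
v -3.106 -1.112 -3.881
v -3.142 -1.252 -4.079
v -3.108 -1.44 -4.233
v -3.01 -1.648 -4.32
v -2.861 -1.844 -4.325
v -2.686 -1.998 -4.248
v -2.51 -2.087 -4.101
v -2.36 -2.097 -3.906
v -2.26 -2.026 -3.693
v -2.224 -1.886 -3.494
v -2.258 -1.697 -3.34
f 2 4 1
f 5 2 1
f 1 4 3
f 3 5 1
f 2 8 4
f 6 2 5
f 6 8 2
f 4 8 3
f 7 5 3
f 3 8 7
f 7 6 5
f 8 6 7
f 10 9 13
f 10 13 11
f 11 13 14
f 11 14 12
f 13 9 15
f 13 15 14
f 14 15 16
f 14 16 12
f 15 9 17
f 15 17 16
f 16 17 18
f 16 18 12
f 17 9 19
f 17 19 18
f 18 19 20
f 18 20 12
f 19 9 21
f 19 21 20
f 20 21 22
f 20 22 12
f 21 9 23
f 21 23 22
f 22 23 24
f 22 24 12
f 23 9 25
f 23 25 24
f 24 25 26
f 24 26 12
f 25 9 27
f 25 27 26
f 26 27 28
f 26 28 12
f 27 9 29
f 27 29 28
f 28 29 30
f 28 30 12
f 29 9 31
f 29 31 30
f 30 31 32
f 30 32 12
f 31 9 33
f 31 33 32
f 32 33 34
f 32 34 12
f 33 9 35
f 33 35 34
f 34 35 36
f 34 36 12
f 35 9 37
f 35 37 36
f 36 37 38
f 36 38 12
f 37 9 39
f 37 39 38
f 38 39 40
f 38 40 12
f 39 9 10
f 39 10 40
f 40 10 11
f 40 11 12
f 42 41 44
f 42 44 43
f 44 41 45
f 44 45 43
f 45 41 46
f 45 46 43
f 46 41 47
f 46 47 43
f 47 41 48
f 47 48 43
f 48 41 49
f 48 49 43
f 49 41 50
f 49 50 43
f 50 41 51
f 50 51 43
f 51 41 52
f 51 52 43
f 52 41 53
f 52 53 43
f 53 41 54
f 53 54 43
f 54 41 42
f 54 42 43
f 56 55 58
f 56 58 57
f 58 55 59
f 58 59 57
f 59 55 60
f 59 60 57
f 60 55 61
f 60 61 57
f 61 55 62
f 61 62 57
f 62 55 63
f 62 63 57
f 63 55 64
f 63 64 57
f 64 55 65
f 64 65 57
f 65 55 66
f 65 66 57
f 66 55 67
f 66 67 57
f 67 55 68
f 67 68 57
f 68 55 69
f 68 69 57
f 69 55 70
f 69 70 57
f 70 55 71
f 70 71 57
f 71 55 72
f 71 72 57
f 72 55 56
f 72 56 57



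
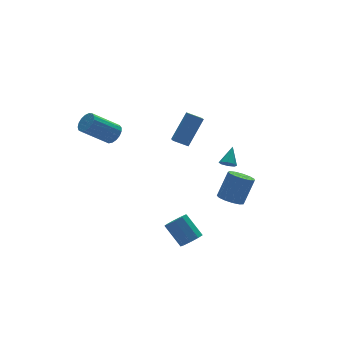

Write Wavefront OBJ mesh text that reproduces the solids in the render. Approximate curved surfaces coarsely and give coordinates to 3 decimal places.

v 3.573 0.98 -1.23
v 4.024 0.936 -1.576
v 4.347 1.68 -0.31
v 3.79 1.296 -1.652
v 3.428 1.471 -1.481
v 3.152 1.358 -1.163
v 3.122 1.024 -0.884
v 3.357 0.664 -0.807
v 3.718 0.49 -0.978
v 3.995 0.602 -1.297
v -3.022 3.353 2.297
v -2.598 3.114 2.868
v -4.234 3.467 4.233
v -4.658 3.707 3.663
v -2.533 3.467 2.854
v -4.169 3.82 4.22
v -2.58 3.793 2.714
v -4.216 4.147 4.079
v -2.728 4.019 2.477
v -4.364 4.373 3.842
v -2.944 4.093 2.2
v -4.58 4.446 3.565
v -3.177 3.997 1.945
v -4.813 4.35 3.31
v -3.375 3.753 1.77
v -5.011 4.107 3.136
v -3.492 3.418 1.717
v -5.128 3.772 3.082
v -3.502 3.068 1.796
v -5.138 3.422 3.161
v -3.401 2.784 1.99
v -5.037 3.137 3.356
v -3.214 2.629 2.255
v -4.85 2.983 3.62
v -2.982 2.641 2.529
v -4.619 2.995 3.894
v -2.76 2.816 2.75
v -4.396 3.169 4.116
v -1.305 -0.796 3.503
v -0.036 -0.382 5.188
v -0.772 0.332 2.825
v 0.497 0.746 4.51
v -0.597 -1.366 3.11
v 0.672 -0.952 4.795
v -0.064 -0.238 2.432
v 1.205 0.176 4.117
v 1.462 -2.768 -1.444
v 2.181 -2.587 -1.86
v 3.076 -2.351 -0.213
v 2.358 -2.532 0.204
v 1.953 -2.17 -1.796
v 2.849 -1.934 -0.149
v 1.57 -1.943 -1.62
v 2.465 -1.708 0.027
v 1.152 -1.978 -1.388
v 2.048 -1.743 0.259
v 0.833 -2.264 -1.174
v 1.729 -2.028 0.474
v 0.714 -2.71 -1.045
v 1.609 -2.474 0.602
v 0.832 -3.174 -1.043
v 1.727 -2.938 0.604
v 1.15 -3.509 -1.168
v 2.046 -3.273 0.479
v 1.568 -3.609 -1.381
v 2.463 -3.373 0.267
v 1.952 -3.442 -1.613
v 2.847 -3.206 0.034
v 2.18 -3.061 -1.792
v 3.076 -2.825 -0.145
v -1.083 -2.615 -4.274
v -0.325 -2.491 -4.138
v -0.739 -1.321 -2.89
v -1.497 -1.445 -3.026
v -0.5 -2.154 -4.513
v -0.915 -0.984 -3.265
v -0.949 -2.033 -4.775
v -1.363 -0.863 -3.527
v -1.46 -2.184 -4.803
v -1.874 -1.014 -3.556
v -1.794 -2.537 -4.584
v -2.209 -1.367 -3.336
v -1.796 -2.926 -4.219
v -2.211 -1.756 -2.971
v -1.464 -3.17 -3.88
v -1.878 -2 -2.632
v -0.953 -3.154 -3.725
v -1.368 -1.984 -2.478
v -0.504 -2.886 -3.827
v -0.918 -1.716 -2.579
f 2 1 4
f 2 4 3
f 4 1 5
f 4 5 3
f 5 1 6
f 5 6 3
f 6 1 7
f 6 7 3
f 7 1 8
f 7 8 3
f 8 1 9
f 8 9 3
f 9 1 10
f 9 10 3
f 10 1 2
f 10 2 3
f 12 11 15
f 12 15 13
f 13 15 16
f 13 16 14
f 15 11 17
f 15 17 16
f 16 17 18
f 16 18 14
f 17 11 19
f 17 19 18
f 18 19 20
f 18 20 14
f 19 11 21
f 19 21 20
f 20 21 22
f 20 22 14
f 21 11 23
f 21 23 22
f 22 23 24
f 22 24 14
f 23 11 25
f 23 25 24
f 24 25 26
f 24 26 14
f 25 11 27
f 25 27 26
f 26 27 28
f 26 28 14
f 27 11 29
f 27 29 28
f 28 29 30
f 28 30 14
f 29 11 31
f 29 31 30
f 30 31 32
f 30 32 14
f 31 11 33
f 31 33 32
f 32 33 34
f 32 34 14
f 33 11 35
f 33 35 34
f 34 35 36
f 34 36 14
f 35 11 37
f 35 37 36
f 36 37 38
f 36 38 14
f 37 11 12
f 37 12 38
f 38 12 13
f 38 13 14
f 40 42 39
f 43 40 39
f 39 42 41
f 41 43 39
f 40 46 42
f 44 40 43
f 44 46 40
f 42 46 41
f 45 43 41
f 41 46 45
f 45 44 43
f 46 44 45
f 48 47 51
f 48 51 49
f 49 51 52
f 49 52 50
f 51 47 53
f 51 53 52
f 52 53 54
f 52 54 50
f 53 47 55
f 53 55 54
f 54 55 56
f 54 56 50
f 55 47 57
f 55 57 56
f 56 57 58
f 56 58 50
f 57 47 59
f 57 59 58
f 58 59 60
f 58 60 50
f 59 47 61
f 59 61 60
f 60 61 62
f 60 62 50
f 61 47 63
f 61 63 62
f 62 63 64
f 62 64 50
f 63 47 65
f 63 65 64
f 64 65 66
f 64 66 50
f 65 47 67
f 65 67 66
f 66 67 68
f 66 68 50
f 67 47 69
f 67 69 68
f 68 69 70
f 68 70 50
f 69 47 48
f 69 48 70
f 70 48 49
f 70 49 50
f 72 71 75
f 72 75 73
f 73 75 76
f 73 76 74
f 75 71 77
f 75 77 76
f 76 77 78
f 76 78 74
f 77 71 79
f 77 79 78
f 78 79 80
f 78 80 74
f 79 71 81
f 79 81 80
f 80 81 82
f 80 82 74
f 81 71 83
f 81 83 82
f 82 83 84
f 82 84 74
f 83 71 85
f 83 85 84
f 84 85 86
f 84 86 74
f 85 71 87
f 85 87 86
f 86 87 88
f 86 88 74
f 87 71 89
f 87 89 88
f 88 89 90
f 88 90 74
f 89 71 72
f 89 72 90
f 90 72 73
f 90 73 74

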